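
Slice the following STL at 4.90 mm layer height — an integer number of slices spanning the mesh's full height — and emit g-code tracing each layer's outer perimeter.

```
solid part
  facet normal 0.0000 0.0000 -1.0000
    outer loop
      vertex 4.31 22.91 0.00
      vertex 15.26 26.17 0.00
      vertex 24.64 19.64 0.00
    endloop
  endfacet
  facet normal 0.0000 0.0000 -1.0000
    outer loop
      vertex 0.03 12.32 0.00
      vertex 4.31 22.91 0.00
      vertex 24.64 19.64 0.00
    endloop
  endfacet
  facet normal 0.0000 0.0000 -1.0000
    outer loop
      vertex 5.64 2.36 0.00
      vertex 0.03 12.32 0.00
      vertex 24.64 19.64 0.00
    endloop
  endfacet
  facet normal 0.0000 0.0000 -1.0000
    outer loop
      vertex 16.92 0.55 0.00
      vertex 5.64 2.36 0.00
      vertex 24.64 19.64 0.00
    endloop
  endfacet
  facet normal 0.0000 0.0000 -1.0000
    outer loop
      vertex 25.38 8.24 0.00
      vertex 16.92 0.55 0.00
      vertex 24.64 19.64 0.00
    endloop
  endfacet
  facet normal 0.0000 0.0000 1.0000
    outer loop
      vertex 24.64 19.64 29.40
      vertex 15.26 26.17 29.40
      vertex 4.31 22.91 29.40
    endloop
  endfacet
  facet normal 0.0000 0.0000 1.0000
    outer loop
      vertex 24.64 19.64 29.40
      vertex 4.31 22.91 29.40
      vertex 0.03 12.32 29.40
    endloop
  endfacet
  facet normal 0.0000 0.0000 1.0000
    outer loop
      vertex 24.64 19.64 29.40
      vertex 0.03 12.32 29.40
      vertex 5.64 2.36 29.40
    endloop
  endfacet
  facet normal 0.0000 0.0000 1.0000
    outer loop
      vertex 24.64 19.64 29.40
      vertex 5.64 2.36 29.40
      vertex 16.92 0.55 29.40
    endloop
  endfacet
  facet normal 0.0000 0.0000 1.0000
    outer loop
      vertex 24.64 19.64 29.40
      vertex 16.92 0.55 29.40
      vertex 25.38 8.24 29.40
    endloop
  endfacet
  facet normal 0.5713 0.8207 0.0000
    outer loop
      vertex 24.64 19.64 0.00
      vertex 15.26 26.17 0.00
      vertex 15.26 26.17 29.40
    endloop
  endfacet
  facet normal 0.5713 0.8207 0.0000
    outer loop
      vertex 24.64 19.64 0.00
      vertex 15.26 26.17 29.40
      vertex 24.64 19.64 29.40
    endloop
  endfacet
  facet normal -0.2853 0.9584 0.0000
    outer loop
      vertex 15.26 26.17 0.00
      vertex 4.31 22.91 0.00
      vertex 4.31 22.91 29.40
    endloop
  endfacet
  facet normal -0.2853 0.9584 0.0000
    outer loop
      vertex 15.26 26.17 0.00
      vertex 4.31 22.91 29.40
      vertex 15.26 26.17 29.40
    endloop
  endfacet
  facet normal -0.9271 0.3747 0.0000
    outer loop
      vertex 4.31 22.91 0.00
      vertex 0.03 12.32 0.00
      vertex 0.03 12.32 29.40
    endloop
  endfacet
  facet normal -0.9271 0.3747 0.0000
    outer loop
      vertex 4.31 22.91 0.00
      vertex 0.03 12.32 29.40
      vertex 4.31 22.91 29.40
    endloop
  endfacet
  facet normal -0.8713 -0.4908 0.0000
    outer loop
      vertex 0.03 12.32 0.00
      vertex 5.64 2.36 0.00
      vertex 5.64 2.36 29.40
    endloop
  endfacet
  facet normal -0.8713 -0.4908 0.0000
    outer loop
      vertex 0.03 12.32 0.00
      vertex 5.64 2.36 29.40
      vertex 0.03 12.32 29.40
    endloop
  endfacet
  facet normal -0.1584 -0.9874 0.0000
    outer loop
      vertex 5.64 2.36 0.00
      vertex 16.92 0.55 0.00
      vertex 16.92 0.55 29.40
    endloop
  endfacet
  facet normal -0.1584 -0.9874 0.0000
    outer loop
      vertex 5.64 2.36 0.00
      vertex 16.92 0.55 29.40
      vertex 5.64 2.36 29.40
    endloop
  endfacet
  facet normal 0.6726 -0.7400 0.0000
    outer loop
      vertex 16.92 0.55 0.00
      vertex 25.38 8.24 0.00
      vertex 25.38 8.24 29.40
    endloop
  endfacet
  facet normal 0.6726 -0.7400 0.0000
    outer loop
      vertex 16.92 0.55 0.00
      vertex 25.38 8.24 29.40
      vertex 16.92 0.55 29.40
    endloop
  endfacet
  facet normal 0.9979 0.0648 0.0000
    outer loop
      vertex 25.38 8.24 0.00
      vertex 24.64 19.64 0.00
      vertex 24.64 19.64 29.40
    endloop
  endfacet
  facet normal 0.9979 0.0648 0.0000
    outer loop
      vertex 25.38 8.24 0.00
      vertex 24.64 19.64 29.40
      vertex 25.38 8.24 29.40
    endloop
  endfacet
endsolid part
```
; perimeter-only toolpath
G21 ; units = mm
G90 ; absolute positioning
G28 ; home
; layer 1
G0 Z4.90
G0 X24.64 Y19.64
G1 X15.26 Y26.17
G1 X4.31 Y22.91
G1 X0.03 Y12.32
G1 X5.64 Y2.36
G1 X16.92 Y0.55
G1 X25.38 Y8.24
G1 X24.64 Y19.64
; layer 2
G0 Z9.80
G0 X24.64 Y19.64
G1 X15.26 Y26.17
G1 X4.31 Y22.91
G1 X0.03 Y12.32
G1 X5.64 Y2.36
G1 X16.92 Y0.55
G1 X25.38 Y8.24
G1 X24.64 Y19.64
; layer 3
G0 Z14.70
G0 X24.64 Y19.64
G1 X15.26 Y26.17
G1 X4.31 Y22.91
G1 X0.03 Y12.32
G1 X5.64 Y2.36
G1 X16.92 Y0.55
G1 X25.38 Y8.24
G1 X24.64 Y19.64
; layer 4
G0 Z19.60
G0 X24.64 Y19.64
G1 X15.26 Y26.17
G1 X4.31 Y22.91
G1 X0.03 Y12.32
G1 X5.64 Y2.36
G1 X16.92 Y0.55
G1 X25.38 Y8.24
G1 X24.64 Y19.64
; layer 5
G0 Z24.50
G0 X24.64 Y19.64
G1 X15.26 Y26.17
G1 X4.31 Y22.91
G1 X0.03 Y12.32
G1 X5.64 Y2.36
G1 X16.92 Y0.55
G1 X25.38 Y8.24
G1 X24.64 Y19.64
; layer 6
G0 Z29.40
G0 X24.64 Y19.64
G1 X15.26 Y26.17
G1 X4.31 Y22.91
G1 X0.03 Y12.32
G1 X5.64 Y2.36
G1 X16.92 Y0.55
G1 X25.38 Y8.24
G1 X24.64 Y19.64
M2 ; end

The solid is a regular 7-sided prism (a cylinder approximated with 7 flat sides), circumscribed radius ≈ 13.2 mm, height ≈ 29.4 mm. Slicing at Δz = 4.90 mm — 6 equal slices spanning the solid's height, so layer i sits at z = i·h/6 — gives 6 non-empty perimeters. Each is a 7-segment closed polygon; G0 lifts to the layer z and rapids to the start vertex, then G1 traces the edges.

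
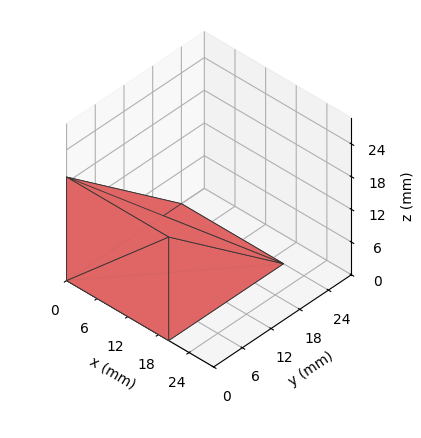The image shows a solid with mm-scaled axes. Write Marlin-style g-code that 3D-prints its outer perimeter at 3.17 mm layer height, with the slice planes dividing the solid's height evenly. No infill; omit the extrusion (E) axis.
Reading the render: the shape is a wedge (ramp): 20 × 24 mm base, rising to 19 mm along the y=0 edge and sloping linearly to z=0 at y=24 (dimensions read to the nearest mm from the axis ticks). For the g-code, the solid's height is divided into equal slices at the stated Δz and each level perimeter traced with G1 moves after a G0 lift.

; perimeter-only toolpath
G21 ; units = mm
G90 ; absolute positioning
G28 ; home
; layer 1
G0 Z3.17
G0 X0.00 Y0.00
G1 X20.00 Y0.00
G1 X20.00 Y20.00
G1 X0.00 Y20.00
G1 X0.00 Y0.00
; layer 2
G0 Z6.33
G0 X0.00 Y0.00
G1 X20.00 Y0.00
G1 X20.00 Y16.00
G1 X0.00 Y16.00
G1 X0.00 Y0.00
; layer 3
G0 Z9.50
G0 X0.00 Y0.00
G1 X20.00 Y0.00
G1 X20.00 Y12.00
G1 X0.00 Y12.00
G1 X0.00 Y0.00
; layer 4
G0 Z12.67
G0 X0.00 Y0.00
G1 X20.00 Y0.00
G1 X20.00 Y8.00
G1 X0.00 Y8.00
G1 X0.00 Y0.00
; layer 5
G0 Z15.83
G0 X0.00 Y0.00
G1 X20.00 Y0.00
G1 X20.00 Y4.00
G1 X0.00 Y4.00
G1 X0.00 Y0.00
M2 ; end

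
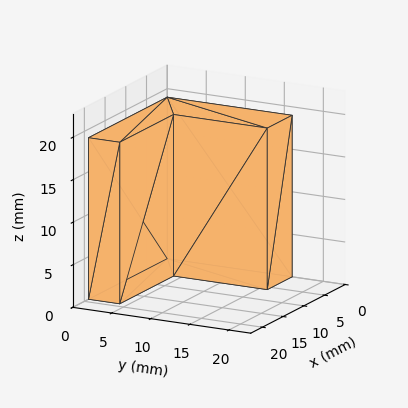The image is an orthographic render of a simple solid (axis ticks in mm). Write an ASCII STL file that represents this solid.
Reading the render: the shape is an L-shaped prism: outer 19 × 16 mm, arm thicknesses ≈ 4 mm (horizontal) and 6 mm (vertical), extruded 19 mm in z (dimensions read to the nearest mm from the axis ticks). For the STL, each face is triangulated and given an outward normal.

solid part
  facet normal 0.0000 0.0000 -1.0000
    outer loop
      vertex 19.0 4.0 0.0
      vertex 19.0 0.0 0.0
      vertex 0.0 0.0 0.0
    endloop
  endfacet
  facet normal 0.0000 0.0000 -1.0000
    outer loop
      vertex 6.0 4.0 0.0
      vertex 19.0 4.0 0.0
      vertex 0.0 0.0 0.0
    endloop
  endfacet
  facet normal 0.0000 0.0000 -1.0000
    outer loop
      vertex 6.0 16.0 0.0
      vertex 6.0 4.0 0.0
      vertex 0.0 0.0 0.0
    endloop
  endfacet
  facet normal 0.0000 0.0000 -1.0000
    outer loop
      vertex 0.0 16.0 0.0
      vertex 6.0 16.0 0.0
      vertex 0.0 0.0 0.0
    endloop
  endfacet
  facet normal 0.0000 0.0000 1.0000
    outer loop
      vertex 0.0 0.0 19.0
      vertex 19.0 0.0 19.0
      vertex 19.0 4.0 19.0
    endloop
  endfacet
  facet normal 0.0000 0.0000 1.0000
    outer loop
      vertex 0.0 0.0 19.0
      vertex 19.0 4.0 19.0
      vertex 6.0 4.0 19.0
    endloop
  endfacet
  facet normal 0.0000 0.0000 1.0000
    outer loop
      vertex 0.0 0.0 19.0
      vertex 6.0 4.0 19.0
      vertex 6.0 16.0 19.0
    endloop
  endfacet
  facet normal 0.0000 0.0000 1.0000
    outer loop
      vertex 0.0 0.0 19.0
      vertex 6.0 16.0 19.0
      vertex 0.0 16.0 19.0
    endloop
  endfacet
  facet normal 0.0000 -1.0000 0.0000
    outer loop
      vertex 0.0 0.0 0.0
      vertex 19.0 0.0 0.0
      vertex 19.0 0.0 19.0
    endloop
  endfacet
  facet normal 0.0000 -1.0000 0.0000
    outer loop
      vertex 0.0 0.0 0.0
      vertex 19.0 0.0 19.0
      vertex 0.0 0.0 19.0
    endloop
  endfacet
  facet normal 1.0000 0.0000 0.0000
    outer loop
      vertex 19.0 0.0 0.0
      vertex 19.0 4.0 0.0
      vertex 19.0 4.0 19.0
    endloop
  endfacet
  facet normal 1.0000 0.0000 0.0000
    outer loop
      vertex 19.0 0.0 0.0
      vertex 19.0 4.0 19.0
      vertex 19.0 0.0 19.0
    endloop
  endfacet
  facet normal 0.0000 1.0000 0.0000
    outer loop
      vertex 19.0 4.0 0.0
      vertex 6.0 4.0 0.0
      vertex 6.0 4.0 19.0
    endloop
  endfacet
  facet normal 0.0000 1.0000 0.0000
    outer loop
      vertex 19.0 4.0 0.0
      vertex 6.0 4.0 19.0
      vertex 19.0 4.0 19.0
    endloop
  endfacet
  facet normal 1.0000 0.0000 0.0000
    outer loop
      vertex 6.0 4.0 0.0
      vertex 6.0 16.0 0.0
      vertex 6.0 16.0 19.0
    endloop
  endfacet
  facet normal 1.0000 0.0000 0.0000
    outer loop
      vertex 6.0 4.0 0.0
      vertex 6.0 16.0 19.0
      vertex 6.0 4.0 19.0
    endloop
  endfacet
  facet normal 0.0000 1.0000 0.0000
    outer loop
      vertex 6.0 16.0 0.0
      vertex 0.0 16.0 0.0
      vertex 0.0 16.0 19.0
    endloop
  endfacet
  facet normal 0.0000 1.0000 0.0000
    outer loop
      vertex 6.0 16.0 0.0
      vertex 0.0 16.0 19.0
      vertex 6.0 16.0 19.0
    endloop
  endfacet
  facet normal -1.0000 0.0000 0.0000
    outer loop
      vertex 0.0 16.0 0.0
      vertex 0.0 0.0 0.0
      vertex 0.0 0.0 19.0
    endloop
  endfacet
  facet normal -1.0000 0.0000 0.0000
    outer loop
      vertex 0.0 16.0 0.0
      vertex 0.0 0.0 19.0
      vertex 0.0 16.0 19.0
    endloop
  endfacet
endsolid part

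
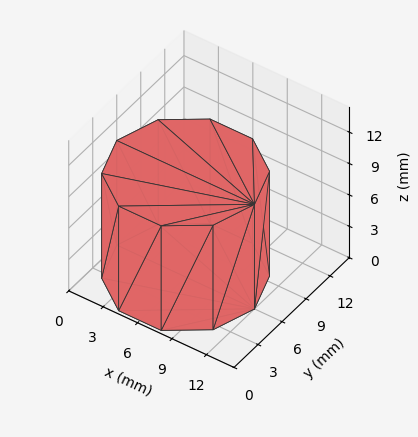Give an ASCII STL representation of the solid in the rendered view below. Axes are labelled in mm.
Reading the render: the shape is a regular 10-sided prism (a cylinder approximated with 10 flat sides), circumscribed radius ≈ 6 mm, height ≈ 10 mm (dimensions read to the nearest mm from the axis ticks). For the STL, each face is triangulated and given an outward normal.

solid part
  facet normal 0.0000 0.0000 -1.0000
    outer loop
      vertex 7.854 11.706 0.000
      vertex 10.854 9.527 0.000
      vertex 12.000 6.000 0.000
    endloop
  endfacet
  facet normal 0.0000 0.0000 -1.0000
    outer loop
      vertex 4.146 11.706 0.000
      vertex 7.854 11.706 0.000
      vertex 12.000 6.000 0.000
    endloop
  endfacet
  facet normal 0.0000 0.0000 -1.0000
    outer loop
      vertex 1.146 9.527 0.000
      vertex 4.146 11.706 0.000
      vertex 12.000 6.000 0.000
    endloop
  endfacet
  facet normal 0.0000 0.0000 -1.0000
    outer loop
      vertex 0.000 6.000 0.000
      vertex 1.146 9.527 0.000
      vertex 12.000 6.000 0.000
    endloop
  endfacet
  facet normal 0.0000 0.0000 -1.0000
    outer loop
      vertex 1.146 2.473 0.000
      vertex 0.000 6.000 0.000
      vertex 12.000 6.000 0.000
    endloop
  endfacet
  facet normal 0.0000 0.0000 -1.0000
    outer loop
      vertex 4.146 0.294 0.000
      vertex 1.146 2.473 0.000
      vertex 12.000 6.000 0.000
    endloop
  endfacet
  facet normal 0.0000 0.0000 -1.0000
    outer loop
      vertex 7.854 0.294 0.000
      vertex 4.146 0.294 0.000
      vertex 12.000 6.000 0.000
    endloop
  endfacet
  facet normal 0.0000 0.0000 -1.0000
    outer loop
      vertex 10.854 2.473 0.000
      vertex 7.854 0.294 0.000
      vertex 12.000 6.000 0.000
    endloop
  endfacet
  facet normal 0.0000 0.0000 1.0000
    outer loop
      vertex 12.000 6.000 10.000
      vertex 10.854 9.527 10.000
      vertex 7.854 11.706 10.000
    endloop
  endfacet
  facet normal 0.0000 0.0000 1.0000
    outer loop
      vertex 12.000 6.000 10.000
      vertex 7.854 11.706 10.000
      vertex 4.146 11.706 10.000
    endloop
  endfacet
  facet normal 0.0000 0.0000 1.0000
    outer loop
      vertex 12.000 6.000 10.000
      vertex 4.146 11.706 10.000
      vertex 1.146 9.527 10.000
    endloop
  endfacet
  facet normal 0.0000 0.0000 1.0000
    outer loop
      vertex 12.000 6.000 10.000
      vertex 1.146 9.527 10.000
      vertex 0.000 6.000 10.000
    endloop
  endfacet
  facet normal 0.0000 0.0000 1.0000
    outer loop
      vertex 12.000 6.000 10.000
      vertex 0.000 6.000 10.000
      vertex 1.146 2.473 10.000
    endloop
  endfacet
  facet normal 0.0000 0.0000 1.0000
    outer loop
      vertex 12.000 6.000 10.000
      vertex 1.146 2.473 10.000
      vertex 4.146 0.294 10.000
    endloop
  endfacet
  facet normal 0.0000 0.0000 1.0000
    outer loop
      vertex 12.000 6.000 10.000
      vertex 4.146 0.294 10.000
      vertex 7.854 0.294 10.000
    endloop
  endfacet
  facet normal 0.0000 0.0000 1.0000
    outer loop
      vertex 12.000 6.000 10.000
      vertex 7.854 0.294 10.000
      vertex 10.854 2.473 10.000
    endloop
  endfacet
  facet normal 0.9511 0.3090 0.0000
    outer loop
      vertex 12.000 6.000 0.000
      vertex 10.854 9.527 0.000
      vertex 10.854 9.527 10.000
    endloop
  endfacet
  facet normal 0.9511 0.3090 0.0000
    outer loop
      vertex 12.000 6.000 0.000
      vertex 10.854 9.527 10.000
      vertex 12.000 6.000 10.000
    endloop
  endfacet
  facet normal 0.5877 0.8091 0.0000
    outer loop
      vertex 10.854 9.527 0.000
      vertex 7.854 11.706 0.000
      vertex 7.854 11.706 10.000
    endloop
  endfacet
  facet normal 0.5877 0.8091 0.0000
    outer loop
      vertex 10.854 9.527 0.000
      vertex 7.854 11.706 10.000
      vertex 10.854 9.527 10.000
    endloop
  endfacet
  facet normal 0.0000 1.0000 0.0000
    outer loop
      vertex 7.854 11.706 0.000
      vertex 4.146 11.706 0.000
      vertex 4.146 11.706 10.000
    endloop
  endfacet
  facet normal 0.0000 1.0000 0.0000
    outer loop
      vertex 7.854 11.706 0.000
      vertex 4.146 11.706 10.000
      vertex 7.854 11.706 10.000
    endloop
  endfacet
  facet normal -0.5877 0.8091 0.0000
    outer loop
      vertex 4.146 11.706 0.000
      vertex 1.146 9.527 0.000
      vertex 1.146 9.527 10.000
    endloop
  endfacet
  facet normal -0.5877 0.8091 0.0000
    outer loop
      vertex 4.146 11.706 0.000
      vertex 1.146 9.527 10.000
      vertex 4.146 11.706 10.000
    endloop
  endfacet
  facet normal -0.9511 0.3090 0.0000
    outer loop
      vertex 1.146 9.527 0.000
      vertex 0.000 6.000 0.000
      vertex 0.000 6.000 10.000
    endloop
  endfacet
  facet normal -0.9511 0.3090 0.0000
    outer loop
      vertex 1.146 9.527 0.000
      vertex 0.000 6.000 10.000
      vertex 1.146 9.527 10.000
    endloop
  endfacet
  facet normal -0.9511 -0.3090 0.0000
    outer loop
      vertex 0.000 6.000 0.000
      vertex 1.146 2.473 0.000
      vertex 1.146 2.473 10.000
    endloop
  endfacet
  facet normal -0.9511 -0.3090 0.0000
    outer loop
      vertex 0.000 6.000 0.000
      vertex 1.146 2.473 10.000
      vertex 0.000 6.000 10.000
    endloop
  endfacet
  facet normal -0.5877 -0.8091 0.0000
    outer loop
      vertex 1.146 2.473 0.000
      vertex 4.146 0.294 0.000
      vertex 4.146 0.294 10.000
    endloop
  endfacet
  facet normal -0.5877 -0.8091 0.0000
    outer loop
      vertex 1.146 2.473 0.000
      vertex 4.146 0.294 10.000
      vertex 1.146 2.473 10.000
    endloop
  endfacet
  facet normal 0.0000 -1.0000 0.0000
    outer loop
      vertex 4.146 0.294 0.000
      vertex 7.854 0.294 0.000
      vertex 7.854 0.294 10.000
    endloop
  endfacet
  facet normal 0.0000 -1.0000 0.0000
    outer loop
      vertex 4.146 0.294 0.000
      vertex 7.854 0.294 10.000
      vertex 4.146 0.294 10.000
    endloop
  endfacet
  facet normal 0.5877 -0.8091 0.0000
    outer loop
      vertex 7.854 0.294 0.000
      vertex 10.854 2.473 0.000
      vertex 10.854 2.473 10.000
    endloop
  endfacet
  facet normal 0.5877 -0.8091 0.0000
    outer loop
      vertex 7.854 0.294 0.000
      vertex 10.854 2.473 10.000
      vertex 7.854 0.294 10.000
    endloop
  endfacet
  facet normal 0.9511 -0.3090 0.0000
    outer loop
      vertex 10.854 2.473 0.000
      vertex 12.000 6.000 0.000
      vertex 12.000 6.000 10.000
    endloop
  endfacet
  facet normal 0.9511 -0.3090 0.0000
    outer loop
      vertex 10.854 2.473 0.000
      vertex 12.000 6.000 10.000
      vertex 10.854 2.473 10.000
    endloop
  endfacet
endsolid part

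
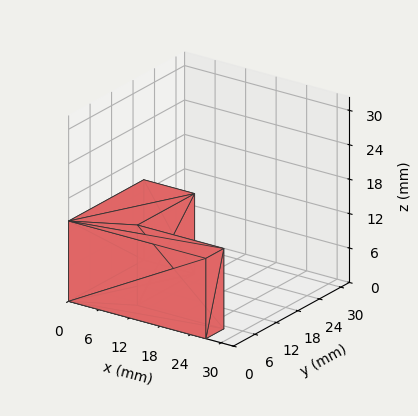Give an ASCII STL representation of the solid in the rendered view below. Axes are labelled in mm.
Reading the render: the shape is an L-shaped prism: outer 27 × 21 mm, arm thicknesses ≈ 5 mm (horizontal) and 10 mm (vertical), extruded 14 mm in z (dimensions read to the nearest mm from the axis ticks). For the STL, each face is triangulated and given an outward normal.

solid part
  facet normal 0.0000 0.0000 -1.0000
    outer loop
      vertex 27.00 5.00 0.00
      vertex 27.00 0.00 0.00
      vertex 0.00 0.00 0.00
    endloop
  endfacet
  facet normal 0.0000 0.0000 -1.0000
    outer loop
      vertex 10.00 5.00 0.00
      vertex 27.00 5.00 0.00
      vertex 0.00 0.00 0.00
    endloop
  endfacet
  facet normal 0.0000 0.0000 -1.0000
    outer loop
      vertex 10.00 21.00 0.00
      vertex 10.00 5.00 0.00
      vertex 0.00 0.00 0.00
    endloop
  endfacet
  facet normal 0.0000 0.0000 -1.0000
    outer loop
      vertex 0.00 21.00 0.00
      vertex 10.00 21.00 0.00
      vertex 0.00 0.00 0.00
    endloop
  endfacet
  facet normal 0.0000 0.0000 1.0000
    outer loop
      vertex 0.00 0.00 14.00
      vertex 27.00 0.00 14.00
      vertex 27.00 5.00 14.00
    endloop
  endfacet
  facet normal 0.0000 0.0000 1.0000
    outer loop
      vertex 0.00 0.00 14.00
      vertex 27.00 5.00 14.00
      vertex 10.00 5.00 14.00
    endloop
  endfacet
  facet normal 0.0000 0.0000 1.0000
    outer loop
      vertex 0.00 0.00 14.00
      vertex 10.00 5.00 14.00
      vertex 10.00 21.00 14.00
    endloop
  endfacet
  facet normal 0.0000 0.0000 1.0000
    outer loop
      vertex 0.00 0.00 14.00
      vertex 10.00 21.00 14.00
      vertex 0.00 21.00 14.00
    endloop
  endfacet
  facet normal 0.0000 -1.0000 0.0000
    outer loop
      vertex 0.00 0.00 0.00
      vertex 27.00 0.00 0.00
      vertex 27.00 0.00 14.00
    endloop
  endfacet
  facet normal 0.0000 -1.0000 0.0000
    outer loop
      vertex 0.00 0.00 0.00
      vertex 27.00 0.00 14.00
      vertex 0.00 0.00 14.00
    endloop
  endfacet
  facet normal 1.0000 0.0000 0.0000
    outer loop
      vertex 27.00 0.00 0.00
      vertex 27.00 5.00 0.00
      vertex 27.00 5.00 14.00
    endloop
  endfacet
  facet normal 1.0000 0.0000 0.0000
    outer loop
      vertex 27.00 0.00 0.00
      vertex 27.00 5.00 14.00
      vertex 27.00 0.00 14.00
    endloop
  endfacet
  facet normal 0.0000 1.0000 0.0000
    outer loop
      vertex 27.00 5.00 0.00
      vertex 10.00 5.00 0.00
      vertex 10.00 5.00 14.00
    endloop
  endfacet
  facet normal 0.0000 1.0000 0.0000
    outer loop
      vertex 27.00 5.00 0.00
      vertex 10.00 5.00 14.00
      vertex 27.00 5.00 14.00
    endloop
  endfacet
  facet normal 1.0000 0.0000 0.0000
    outer loop
      vertex 10.00 5.00 0.00
      vertex 10.00 21.00 0.00
      vertex 10.00 21.00 14.00
    endloop
  endfacet
  facet normal 1.0000 0.0000 0.0000
    outer loop
      vertex 10.00 5.00 0.00
      vertex 10.00 21.00 14.00
      vertex 10.00 5.00 14.00
    endloop
  endfacet
  facet normal 0.0000 1.0000 0.0000
    outer loop
      vertex 10.00 21.00 0.00
      vertex 0.00 21.00 0.00
      vertex 0.00 21.00 14.00
    endloop
  endfacet
  facet normal 0.0000 1.0000 0.0000
    outer loop
      vertex 10.00 21.00 0.00
      vertex 0.00 21.00 14.00
      vertex 10.00 21.00 14.00
    endloop
  endfacet
  facet normal -1.0000 0.0000 0.0000
    outer loop
      vertex 0.00 21.00 0.00
      vertex 0.00 0.00 0.00
      vertex 0.00 0.00 14.00
    endloop
  endfacet
  facet normal -1.0000 0.0000 0.0000
    outer loop
      vertex 0.00 21.00 0.00
      vertex 0.00 0.00 14.00
      vertex 0.00 21.00 14.00
    endloop
  endfacet
endsolid part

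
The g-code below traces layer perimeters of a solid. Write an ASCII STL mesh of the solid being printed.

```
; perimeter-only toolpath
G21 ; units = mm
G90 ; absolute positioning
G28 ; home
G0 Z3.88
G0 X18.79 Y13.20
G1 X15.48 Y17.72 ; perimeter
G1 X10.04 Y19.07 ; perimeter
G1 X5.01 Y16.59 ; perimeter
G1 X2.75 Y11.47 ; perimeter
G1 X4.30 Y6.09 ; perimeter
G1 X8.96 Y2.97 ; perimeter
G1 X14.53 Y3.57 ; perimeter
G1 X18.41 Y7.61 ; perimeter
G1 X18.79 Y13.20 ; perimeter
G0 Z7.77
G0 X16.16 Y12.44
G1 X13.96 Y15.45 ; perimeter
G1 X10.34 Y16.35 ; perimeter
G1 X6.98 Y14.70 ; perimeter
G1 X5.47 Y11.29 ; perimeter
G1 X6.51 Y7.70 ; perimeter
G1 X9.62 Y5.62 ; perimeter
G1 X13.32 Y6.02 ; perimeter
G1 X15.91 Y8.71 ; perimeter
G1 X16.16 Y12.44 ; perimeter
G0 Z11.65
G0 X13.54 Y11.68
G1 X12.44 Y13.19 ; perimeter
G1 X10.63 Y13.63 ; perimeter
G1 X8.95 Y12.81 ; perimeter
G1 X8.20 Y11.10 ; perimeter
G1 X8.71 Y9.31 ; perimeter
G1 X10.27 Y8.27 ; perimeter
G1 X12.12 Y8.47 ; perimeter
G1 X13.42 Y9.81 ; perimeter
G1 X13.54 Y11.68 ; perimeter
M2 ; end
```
solid part
  facet normal 0.0000 0.0000 -1.0000
    outer loop
      vertex 9.75 21.78 0.00
      vertex 17.00 19.99 0.00
      vertex 21.41 13.96 0.00
    endloop
  endfacet
  facet normal 0.0000 0.0000 -1.0000
    outer loop
      vertex 3.04 18.48 0.00
      vertex 9.75 21.78 0.00
      vertex 21.41 13.96 0.00
    endloop
  endfacet
  facet normal 0.0000 0.0000 -1.0000
    outer loop
      vertex 0.02 11.65 0.00
      vertex 3.04 18.48 0.00
      vertex 21.41 13.96 0.00
    endloop
  endfacet
  facet normal 0.0000 0.0000 -1.0000
    outer loop
      vertex 2.10 4.48 0.00
      vertex 0.02 11.65 0.00
      vertex 21.41 13.96 0.00
    endloop
  endfacet
  facet normal 0.0000 0.0000 -1.0000
    outer loop
      vertex 8.31 0.32 0.00
      vertex 2.10 4.48 0.00
      vertex 21.41 13.96 0.00
    endloop
  endfacet
  facet normal 0.0000 0.0000 -1.0000
    outer loop
      vertex 15.73 1.12 0.00
      vertex 8.31 0.32 0.00
      vertex 21.41 13.96 0.00
    endloop
  endfacet
  facet normal 0.0000 0.0000 -1.0000
    outer loop
      vertex 20.91 6.50 0.00
      vertex 15.73 1.12 0.00
      vertex 21.41 13.96 0.00
    endloop
  endfacet
  facet normal 0.6736 0.4926 0.5510
    outer loop
      vertex 21.41 13.96 0.00
      vertex 17.00 19.99 0.00
      vertex 10.92 10.92 15.54
    endloop
  endfacet
  facet normal 0.2000 0.8101 0.5511
    outer loop
      vertex 17.00 19.99 0.00
      vertex 9.75 21.78 0.00
      vertex 10.92 10.92 15.54
    endloop
  endfacet
  facet normal -0.3683 0.7488 0.5510
    outer loop
      vertex 9.75 21.78 0.00
      vertex 3.04 18.48 0.00
      vertex 10.92 10.92 15.54
    endloop
  endfacet
  facet normal -0.7631 0.3374 0.5511
    outer loop
      vertex 3.04 18.48 0.00
      vertex 0.02 11.65 0.00
      vertex 10.92 10.92 15.54
    endloop
  endfacet
  facet normal -0.8014 -0.2325 0.5512
    outer loop
      vertex 0.02 11.65 0.00
      vertex 2.10 4.48 0.00
      vertex 10.92 10.92 15.54
    endloop
  endfacet
  facet normal -0.4645 -0.6933 0.5509
    outer loop
      vertex 2.10 4.48 0.00
      vertex 8.31 0.32 0.00
      vertex 10.92 10.92 15.54
    endloop
  endfacet
  facet normal 0.0895 -0.8297 0.5509
    outer loop
      vertex 8.31 0.32 0.00
      vertex 15.73 1.12 0.00
      vertex 10.92 10.92 15.54
    endloop
  endfacet
  facet normal 0.6011 -0.5788 0.5511
    outer loop
      vertex 15.73 1.12 0.00
      vertex 20.91 6.50 0.00
      vertex 10.92 10.92 15.54
    endloop
  endfacet
  facet normal 0.8326 -0.0558 0.5511
    outer loop
      vertex 20.91 6.50 0.00
      vertex 21.41 13.96 0.00
      vertex 10.92 10.92 15.54
    endloop
  endfacet
endsolid part

The G0 Z moves step by Δz≈3.88 mm. The G1 loops shrink linearly with z, so the solid tapers from its base footprint up to z≈15.5. Closing with a flat bottom cap and the tapered top and triangulating gives 16 facets — a regular 9-sided pyramid, base circumscribed radius ≈ 10.9 mm, apex at z ≈ 15.5 mm.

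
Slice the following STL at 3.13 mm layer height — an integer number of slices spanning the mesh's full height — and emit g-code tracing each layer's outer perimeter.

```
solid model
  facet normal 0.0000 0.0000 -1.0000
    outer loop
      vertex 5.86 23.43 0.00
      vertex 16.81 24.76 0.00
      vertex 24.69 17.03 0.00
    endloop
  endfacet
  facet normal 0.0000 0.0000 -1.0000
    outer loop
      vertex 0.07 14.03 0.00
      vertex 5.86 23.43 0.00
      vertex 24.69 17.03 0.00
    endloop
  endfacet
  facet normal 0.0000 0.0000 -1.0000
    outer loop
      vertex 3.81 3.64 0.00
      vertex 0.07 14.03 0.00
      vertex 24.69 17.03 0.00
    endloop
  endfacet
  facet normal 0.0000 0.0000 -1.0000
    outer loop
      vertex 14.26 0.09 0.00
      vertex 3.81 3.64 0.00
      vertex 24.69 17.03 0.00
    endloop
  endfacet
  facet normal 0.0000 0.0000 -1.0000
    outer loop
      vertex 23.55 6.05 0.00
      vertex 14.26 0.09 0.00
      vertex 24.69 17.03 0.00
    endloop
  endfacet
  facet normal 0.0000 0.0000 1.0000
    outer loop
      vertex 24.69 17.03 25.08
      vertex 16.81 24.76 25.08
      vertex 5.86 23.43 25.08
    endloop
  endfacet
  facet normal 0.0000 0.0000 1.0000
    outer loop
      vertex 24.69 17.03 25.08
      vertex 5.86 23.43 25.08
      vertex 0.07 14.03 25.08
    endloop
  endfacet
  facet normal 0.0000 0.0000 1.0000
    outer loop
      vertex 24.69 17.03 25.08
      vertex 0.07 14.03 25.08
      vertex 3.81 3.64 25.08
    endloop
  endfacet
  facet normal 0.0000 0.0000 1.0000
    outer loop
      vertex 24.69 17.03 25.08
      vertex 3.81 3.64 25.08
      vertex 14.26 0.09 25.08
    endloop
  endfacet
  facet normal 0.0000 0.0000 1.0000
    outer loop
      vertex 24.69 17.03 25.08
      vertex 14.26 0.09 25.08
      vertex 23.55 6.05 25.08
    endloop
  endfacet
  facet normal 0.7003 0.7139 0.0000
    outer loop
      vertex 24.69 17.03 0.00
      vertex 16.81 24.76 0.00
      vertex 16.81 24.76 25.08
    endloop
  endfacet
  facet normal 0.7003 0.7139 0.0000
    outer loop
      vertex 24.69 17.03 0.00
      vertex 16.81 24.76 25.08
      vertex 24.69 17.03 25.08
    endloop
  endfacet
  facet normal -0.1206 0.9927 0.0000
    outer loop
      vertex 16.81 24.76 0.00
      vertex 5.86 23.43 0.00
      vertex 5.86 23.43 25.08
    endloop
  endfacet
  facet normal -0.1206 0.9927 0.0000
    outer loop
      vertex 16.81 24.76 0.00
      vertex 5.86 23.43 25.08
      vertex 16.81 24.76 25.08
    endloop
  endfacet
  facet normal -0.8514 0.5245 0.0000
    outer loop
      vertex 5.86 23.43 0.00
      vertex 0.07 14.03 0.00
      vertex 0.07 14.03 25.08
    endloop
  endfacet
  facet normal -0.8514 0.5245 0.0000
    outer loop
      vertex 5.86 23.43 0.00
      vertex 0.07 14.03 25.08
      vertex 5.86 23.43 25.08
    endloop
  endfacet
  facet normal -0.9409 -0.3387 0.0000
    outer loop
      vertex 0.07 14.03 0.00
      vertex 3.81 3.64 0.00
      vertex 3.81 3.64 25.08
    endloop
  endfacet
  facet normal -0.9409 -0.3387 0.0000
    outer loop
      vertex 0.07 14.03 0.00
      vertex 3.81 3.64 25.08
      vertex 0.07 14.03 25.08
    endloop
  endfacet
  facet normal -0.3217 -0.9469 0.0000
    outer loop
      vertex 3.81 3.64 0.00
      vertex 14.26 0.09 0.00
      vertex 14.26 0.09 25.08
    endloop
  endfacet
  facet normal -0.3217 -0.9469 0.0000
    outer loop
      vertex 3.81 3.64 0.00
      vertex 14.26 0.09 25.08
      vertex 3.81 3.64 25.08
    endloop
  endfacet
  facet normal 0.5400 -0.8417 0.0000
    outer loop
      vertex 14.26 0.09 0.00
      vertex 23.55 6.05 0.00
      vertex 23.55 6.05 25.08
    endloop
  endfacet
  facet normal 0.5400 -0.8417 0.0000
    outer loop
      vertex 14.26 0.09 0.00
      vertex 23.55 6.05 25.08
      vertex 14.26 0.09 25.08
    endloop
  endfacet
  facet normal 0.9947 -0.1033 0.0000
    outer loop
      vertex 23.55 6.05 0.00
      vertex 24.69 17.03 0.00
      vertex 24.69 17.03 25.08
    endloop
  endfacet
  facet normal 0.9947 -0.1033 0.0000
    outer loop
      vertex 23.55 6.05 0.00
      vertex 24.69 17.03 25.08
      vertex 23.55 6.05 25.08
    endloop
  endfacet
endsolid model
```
; perimeter-only toolpath
G21 ; units = mm
G90 ; absolute positioning
G28 ; home
; layer 1
G0 Z3.13
G0 X24.69 Y17.03
G1 X16.81 Y24.76
G1 X5.86 Y23.43
G1 X0.07 Y14.03
G1 X3.81 Y3.64
G1 X14.26 Y0.09
G1 X23.55 Y6.05
G1 X24.69 Y17.03
; layer 2
G0 Z6.27
G0 X24.69 Y17.03
G1 X16.81 Y24.76
G1 X5.86 Y23.43
G1 X0.07 Y14.03
G1 X3.81 Y3.64
G1 X14.26 Y0.09
G1 X23.55 Y6.05
G1 X24.69 Y17.03
; layer 3
G0 Z9.40
G0 X24.69 Y17.03
G1 X16.81 Y24.76
G1 X5.86 Y23.43
G1 X0.07 Y14.03
G1 X3.81 Y3.64
G1 X14.26 Y0.09
G1 X23.55 Y6.05
G1 X24.69 Y17.03
; layer 4
G0 Z12.54
G0 X24.69 Y17.03
G1 X16.81 Y24.76
G1 X5.86 Y23.43
G1 X0.07 Y14.03
G1 X3.81 Y3.64
G1 X14.26 Y0.09
G1 X23.55 Y6.05
G1 X24.69 Y17.03
; layer 5
G0 Z15.67
G0 X24.69 Y17.03
G1 X16.81 Y24.76
G1 X5.86 Y23.43
G1 X0.07 Y14.03
G1 X3.81 Y3.64
G1 X14.26 Y0.09
G1 X23.55 Y6.05
G1 X24.69 Y17.03
; layer 6
G0 Z18.81
G0 X24.69 Y17.03
G1 X16.81 Y24.76
G1 X5.86 Y23.43
G1 X0.07 Y14.03
G1 X3.81 Y3.64
G1 X14.26 Y0.09
G1 X23.55 Y6.05
G1 X24.69 Y17.03
; layer 7
G0 Z21.95
G0 X24.69 Y17.03
G1 X16.81 Y24.76
G1 X5.86 Y23.43
G1 X0.07 Y14.03
G1 X3.81 Y3.64
G1 X14.26 Y0.09
G1 X23.55 Y6.05
G1 X24.69 Y17.03
; layer 8
G0 Z25.08
G0 X24.69 Y17.03
G1 X16.81 Y24.76
G1 X5.86 Y23.43
G1 X0.07 Y14.03
G1 X3.81 Y3.64
G1 X14.26 Y0.09
G1 X23.55 Y6.05
G1 X24.69 Y17.03
M2 ; end

The solid is a regular 7-sided prism (a cylinder approximated with 7 flat sides), circumscribed radius ≈ 12.7 mm, height ≈ 25.1 mm. Slicing at Δz = 3.13 mm — 8 equal slices spanning the solid's height, so layer i sits at z = i·h/8 — gives 8 non-empty perimeters. Each is a 7-segment closed polygon; G0 lifts to the layer z and rapids to the start vertex, then G1 traces the edges.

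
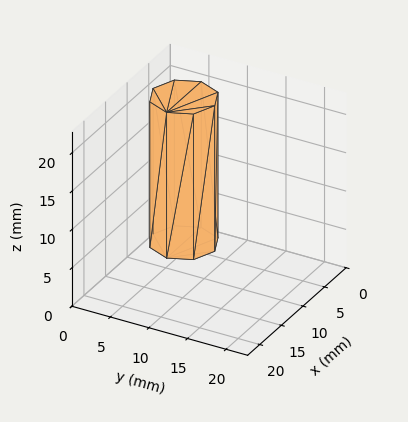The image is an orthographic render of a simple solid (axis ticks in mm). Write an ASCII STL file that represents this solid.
Reading the render: the shape is a regular 8-sided prism (a cylinder approximated with 8 flat sides), circumscribed radius ≈ 4 mm, height ≈ 19 mm (dimensions read to the nearest mm from the axis ticks). For the STL, each face is triangulated and given an outward normal.

solid part
  facet normal 0.0000 0.0000 -1.0000
    outer loop
      vertex 4.000 8.000 0.000
      vertex 6.828 6.828 0.000
      vertex 8.000 4.000 0.000
    endloop
  endfacet
  facet normal 0.0000 0.0000 -1.0000
    outer loop
      vertex 1.172 6.828 0.000
      vertex 4.000 8.000 0.000
      vertex 8.000 4.000 0.000
    endloop
  endfacet
  facet normal 0.0000 0.0000 -1.0000
    outer loop
      vertex 0.000 4.000 0.000
      vertex 1.172 6.828 0.000
      vertex 8.000 4.000 0.000
    endloop
  endfacet
  facet normal 0.0000 0.0000 -1.0000
    outer loop
      vertex 1.172 1.172 0.000
      vertex 0.000 4.000 0.000
      vertex 8.000 4.000 0.000
    endloop
  endfacet
  facet normal 0.0000 0.0000 -1.0000
    outer loop
      vertex 4.000 0.000 0.000
      vertex 1.172 1.172 0.000
      vertex 8.000 4.000 0.000
    endloop
  endfacet
  facet normal 0.0000 0.0000 -1.0000
    outer loop
      vertex 6.828 1.172 0.000
      vertex 4.000 0.000 0.000
      vertex 8.000 4.000 0.000
    endloop
  endfacet
  facet normal 0.0000 0.0000 1.0000
    outer loop
      vertex 8.000 4.000 19.000
      vertex 6.828 6.828 19.000
      vertex 4.000 8.000 19.000
    endloop
  endfacet
  facet normal 0.0000 0.0000 1.0000
    outer loop
      vertex 8.000 4.000 19.000
      vertex 4.000 8.000 19.000
      vertex 1.172 6.828 19.000
    endloop
  endfacet
  facet normal 0.0000 0.0000 1.0000
    outer loop
      vertex 8.000 4.000 19.000
      vertex 1.172 6.828 19.000
      vertex 0.000 4.000 19.000
    endloop
  endfacet
  facet normal 0.0000 0.0000 1.0000
    outer loop
      vertex 8.000 4.000 19.000
      vertex 0.000 4.000 19.000
      vertex 1.172 1.172 19.000
    endloop
  endfacet
  facet normal 0.0000 0.0000 1.0000
    outer loop
      vertex 8.000 4.000 19.000
      vertex 1.172 1.172 19.000
      vertex 4.000 0.000 19.000
    endloop
  endfacet
  facet normal 0.0000 0.0000 1.0000
    outer loop
      vertex 8.000 4.000 19.000
      vertex 4.000 0.000 19.000
      vertex 6.828 1.172 19.000
    endloop
  endfacet
  facet normal 0.9238 0.3829 0.0000
    outer loop
      vertex 8.000 4.000 0.000
      vertex 6.828 6.828 0.000
      vertex 6.828 6.828 19.000
    endloop
  endfacet
  facet normal 0.9238 0.3829 0.0000
    outer loop
      vertex 8.000 4.000 0.000
      vertex 6.828 6.828 19.000
      vertex 8.000 4.000 19.000
    endloop
  endfacet
  facet normal 0.3829 0.9238 0.0000
    outer loop
      vertex 6.828 6.828 0.000
      vertex 4.000 8.000 0.000
      vertex 4.000 8.000 19.000
    endloop
  endfacet
  facet normal 0.3829 0.9238 0.0000
    outer loop
      vertex 6.828 6.828 0.000
      vertex 4.000 8.000 19.000
      vertex 6.828 6.828 19.000
    endloop
  endfacet
  facet normal -0.3829 0.9238 0.0000
    outer loop
      vertex 4.000 8.000 0.000
      vertex 1.172 6.828 0.000
      vertex 1.172 6.828 19.000
    endloop
  endfacet
  facet normal -0.3829 0.9238 0.0000
    outer loop
      vertex 4.000 8.000 0.000
      vertex 1.172 6.828 19.000
      vertex 4.000 8.000 19.000
    endloop
  endfacet
  facet normal -0.9238 0.3829 0.0000
    outer loop
      vertex 1.172 6.828 0.000
      vertex 0.000 4.000 0.000
      vertex 0.000 4.000 19.000
    endloop
  endfacet
  facet normal -0.9238 0.3829 0.0000
    outer loop
      vertex 1.172 6.828 0.000
      vertex 0.000 4.000 19.000
      vertex 1.172 6.828 19.000
    endloop
  endfacet
  facet normal -0.9238 -0.3829 0.0000
    outer loop
      vertex 0.000 4.000 0.000
      vertex 1.172 1.172 0.000
      vertex 1.172 1.172 19.000
    endloop
  endfacet
  facet normal -0.9238 -0.3829 0.0000
    outer loop
      vertex 0.000 4.000 0.000
      vertex 1.172 1.172 19.000
      vertex 0.000 4.000 19.000
    endloop
  endfacet
  facet normal -0.3829 -0.9238 0.0000
    outer loop
      vertex 1.172 1.172 0.000
      vertex 4.000 0.000 0.000
      vertex 4.000 0.000 19.000
    endloop
  endfacet
  facet normal -0.3829 -0.9238 0.0000
    outer loop
      vertex 1.172 1.172 0.000
      vertex 4.000 0.000 19.000
      vertex 1.172 1.172 19.000
    endloop
  endfacet
  facet normal 0.3829 -0.9238 0.0000
    outer loop
      vertex 4.000 0.000 0.000
      vertex 6.828 1.172 0.000
      vertex 6.828 1.172 19.000
    endloop
  endfacet
  facet normal 0.3829 -0.9238 0.0000
    outer loop
      vertex 4.000 0.000 0.000
      vertex 6.828 1.172 19.000
      vertex 4.000 0.000 19.000
    endloop
  endfacet
  facet normal 0.9238 -0.3829 0.0000
    outer loop
      vertex 6.828 1.172 0.000
      vertex 8.000 4.000 0.000
      vertex 8.000 4.000 19.000
    endloop
  endfacet
  facet normal 0.9238 -0.3829 0.0000
    outer loop
      vertex 6.828 1.172 0.000
      vertex 8.000 4.000 19.000
      vertex 6.828 1.172 19.000
    endloop
  endfacet
endsolid part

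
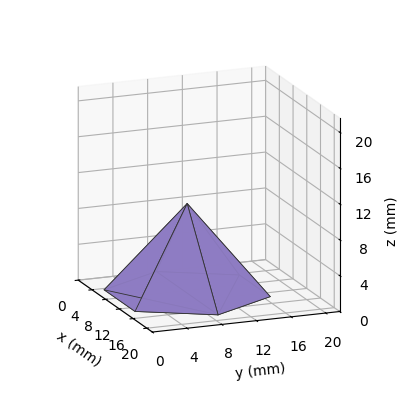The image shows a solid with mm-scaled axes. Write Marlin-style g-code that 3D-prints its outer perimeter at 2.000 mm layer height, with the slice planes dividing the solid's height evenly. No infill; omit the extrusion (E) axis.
Reading the render: the shape is a regular 6-sided pyramid, base circumscribed radius ≈ 9 mm, apex at z ≈ 10 mm (dimensions read to the nearest mm from the axis ticks). For the g-code, the solid's height is divided into equal slices at the stated Δz and each level perimeter traced with G1 moves after a G0 lift.

; perimeter-only toolpath
G21 ; units = mm
G90 ; absolute positioning
G28 ; home
; layer 1
G0 Z2.000
G0 X16.200 Y9.000
G1 X12.600 Y15.235
G1 X5.400 Y15.235
G1 X1.800 Y9.000
G1 X5.400 Y2.765
G1 X12.600 Y2.765
G1 X16.200 Y9.000
; layer 2
G0 Z4.000
G0 X14.400 Y9.000
G1 X11.700 Y13.676
G1 X6.300 Y13.676
G1 X3.600 Y9.000
G1 X6.300 Y4.324
G1 X11.700 Y4.324
G1 X14.400 Y9.000
; layer 3
G0 Z6.000
G0 X12.600 Y9.000
G1 X10.800 Y12.118
G1 X7.200 Y12.118
G1 X5.400 Y9.000
G1 X7.200 Y5.882
G1 X10.800 Y5.882
G1 X12.600 Y9.000
; layer 4
G0 Z8.000
G0 X10.800 Y9.000
G1 X9.900 Y10.559
G1 X8.100 Y10.559
G1 X7.200 Y9.000
G1 X8.100 Y7.441
G1 X9.900 Y7.441
G1 X10.800 Y9.000
M2 ; end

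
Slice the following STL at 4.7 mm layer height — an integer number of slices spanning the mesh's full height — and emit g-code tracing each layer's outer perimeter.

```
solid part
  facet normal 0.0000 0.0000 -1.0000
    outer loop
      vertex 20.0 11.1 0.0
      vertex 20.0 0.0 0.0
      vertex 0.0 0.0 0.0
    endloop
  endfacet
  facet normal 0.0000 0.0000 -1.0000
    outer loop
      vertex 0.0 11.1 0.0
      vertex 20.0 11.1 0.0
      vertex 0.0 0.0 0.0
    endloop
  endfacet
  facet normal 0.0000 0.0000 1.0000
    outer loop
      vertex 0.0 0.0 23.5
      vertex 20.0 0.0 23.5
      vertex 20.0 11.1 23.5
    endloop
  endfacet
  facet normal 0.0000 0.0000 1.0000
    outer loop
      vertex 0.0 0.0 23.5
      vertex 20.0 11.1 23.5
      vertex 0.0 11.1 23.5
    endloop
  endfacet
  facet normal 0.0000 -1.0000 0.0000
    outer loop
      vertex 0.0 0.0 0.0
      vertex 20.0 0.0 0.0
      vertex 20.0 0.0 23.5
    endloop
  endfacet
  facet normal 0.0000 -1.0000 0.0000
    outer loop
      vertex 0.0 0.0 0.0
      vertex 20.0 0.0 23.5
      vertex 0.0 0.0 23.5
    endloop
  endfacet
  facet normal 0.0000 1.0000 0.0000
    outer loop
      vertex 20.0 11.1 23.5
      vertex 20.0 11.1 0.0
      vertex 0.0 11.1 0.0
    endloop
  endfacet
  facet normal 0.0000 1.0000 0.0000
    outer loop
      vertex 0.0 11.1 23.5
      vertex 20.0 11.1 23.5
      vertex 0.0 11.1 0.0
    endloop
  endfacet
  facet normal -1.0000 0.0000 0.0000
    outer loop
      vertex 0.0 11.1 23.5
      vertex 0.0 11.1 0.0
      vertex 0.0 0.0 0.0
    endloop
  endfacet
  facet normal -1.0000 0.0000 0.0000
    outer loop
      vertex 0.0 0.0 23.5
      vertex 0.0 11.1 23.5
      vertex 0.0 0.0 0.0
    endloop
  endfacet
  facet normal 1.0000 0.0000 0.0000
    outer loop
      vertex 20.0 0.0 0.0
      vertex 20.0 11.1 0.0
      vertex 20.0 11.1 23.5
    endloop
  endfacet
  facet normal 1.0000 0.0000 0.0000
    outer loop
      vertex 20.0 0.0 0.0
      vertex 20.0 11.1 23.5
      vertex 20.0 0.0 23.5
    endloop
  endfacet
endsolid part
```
; perimeter-only toolpath
G21 ; units = mm
G90 ; absolute positioning
G28 ; home
; layer 1
G0 Z4.7
G0 X0.0 Y0.0
G1 X20.0 Y0.0
G1 X20.0 Y11.1
G1 X0.0 Y11.1
G1 X0.0 Y0.0
; layer 2
G0 Z9.4
G0 X0.0 Y0.0
G1 X20.0 Y0.0
G1 X20.0 Y11.1
G1 X0.0 Y11.1
G1 X0.0 Y0.0
; layer 3
G0 Z14.1
G0 X0.0 Y0.0
G1 X20.0 Y0.0
G1 X20.0 Y11.1
G1 X0.0 Y11.1
G1 X0.0 Y0.0
; layer 4
G0 Z18.8
G0 X0.0 Y0.0
G1 X20.0 Y0.0
G1 X20.0 Y11.1
G1 X0.0 Y11.1
G1 X0.0 Y0.0
; layer 5
G0 Z23.5
G0 X0.0 Y0.0
G1 X20.0 Y0.0
G1 X20.0 Y11.1
G1 X0.0 Y11.1
G1 X0.0 Y0.0
M2 ; end

The solid is a rectangular box, roughly 20 × 11.1 mm footprint and 23.5 mm tall. Slicing at Δz = 4.7 mm — 5 equal slices spanning the solid's height, so layer i sits at z = i·h/5 — gives 5 non-empty perimeters. Each is a 4-segment closed polygon; G0 lifts to the layer z and rapids to the start vertex, then G1 traces the edges.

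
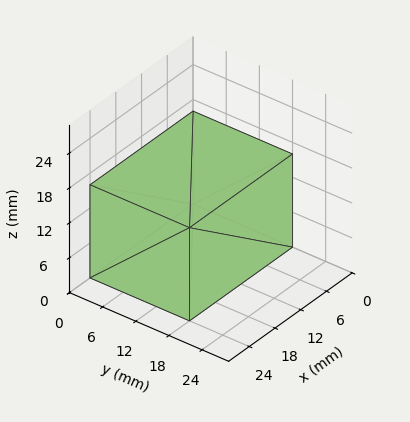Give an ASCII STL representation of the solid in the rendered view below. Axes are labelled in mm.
Reading the render: the shape is a rectangular box, roughly 24 × 18 mm footprint and 16 mm tall (dimensions read to the nearest mm from the axis ticks). For the STL, each face is triangulated and given an outward normal.

solid part
  facet normal 0.0000 0.0000 -1.0000
    outer loop
      vertex 24.00 18.00 0.00
      vertex 24.00 0.00 0.00
      vertex 0.00 0.00 0.00
    endloop
  endfacet
  facet normal 0.0000 0.0000 -1.0000
    outer loop
      vertex 0.00 18.00 0.00
      vertex 24.00 18.00 0.00
      vertex 0.00 0.00 0.00
    endloop
  endfacet
  facet normal 0.0000 0.0000 1.0000
    outer loop
      vertex 0.00 0.00 16.00
      vertex 24.00 0.00 16.00
      vertex 24.00 18.00 16.00
    endloop
  endfacet
  facet normal 0.0000 0.0000 1.0000
    outer loop
      vertex 0.00 0.00 16.00
      vertex 24.00 18.00 16.00
      vertex 0.00 18.00 16.00
    endloop
  endfacet
  facet normal 0.0000 -1.0000 0.0000
    outer loop
      vertex 0.00 0.00 0.00
      vertex 24.00 0.00 0.00
      vertex 24.00 0.00 16.00
    endloop
  endfacet
  facet normal 0.0000 -1.0000 0.0000
    outer loop
      vertex 0.00 0.00 0.00
      vertex 24.00 0.00 16.00
      vertex 0.00 0.00 16.00
    endloop
  endfacet
  facet normal 0.0000 1.0000 0.0000
    outer loop
      vertex 24.00 18.00 16.00
      vertex 24.00 18.00 0.00
      vertex 0.00 18.00 0.00
    endloop
  endfacet
  facet normal 0.0000 1.0000 0.0000
    outer loop
      vertex 0.00 18.00 16.00
      vertex 24.00 18.00 16.00
      vertex 0.00 18.00 0.00
    endloop
  endfacet
  facet normal -1.0000 0.0000 0.0000
    outer loop
      vertex 0.00 18.00 16.00
      vertex 0.00 18.00 0.00
      vertex 0.00 0.00 0.00
    endloop
  endfacet
  facet normal -1.0000 0.0000 0.0000
    outer loop
      vertex 0.00 0.00 16.00
      vertex 0.00 18.00 16.00
      vertex 0.00 0.00 0.00
    endloop
  endfacet
  facet normal 1.0000 0.0000 0.0000
    outer loop
      vertex 24.00 0.00 0.00
      vertex 24.00 18.00 0.00
      vertex 24.00 18.00 16.00
    endloop
  endfacet
  facet normal 1.0000 0.0000 0.0000
    outer loop
      vertex 24.00 0.00 0.00
      vertex 24.00 18.00 16.00
      vertex 24.00 0.00 16.00
    endloop
  endfacet
endsolid part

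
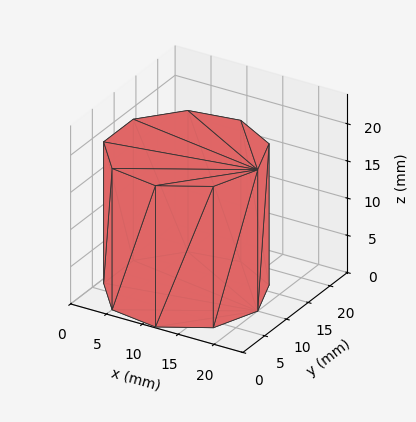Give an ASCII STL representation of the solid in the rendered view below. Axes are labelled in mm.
Reading the render: the shape is a regular 9-sided prism (a cylinder approximated with 9 flat sides), circumscribed radius ≈ 10 mm, height ≈ 19 mm (dimensions read to the nearest mm from the axis ticks). For the STL, each face is triangulated and given an outward normal.

solid part
  facet normal 0.0000 0.0000 -1.0000
    outer loop
      vertex 11.7 19.8 0.0
      vertex 17.7 16.4 0.0
      vertex 20.0 10.0 0.0
    endloop
  endfacet
  facet normal 0.0000 0.0000 -1.0000
    outer loop
      vertex 5.0 18.7 0.0
      vertex 11.7 19.8 0.0
      vertex 20.0 10.0 0.0
    endloop
  endfacet
  facet normal 0.0000 0.0000 -1.0000
    outer loop
      vertex 0.6 13.4 0.0
      vertex 5.0 18.7 0.0
      vertex 20.0 10.0 0.0
    endloop
  endfacet
  facet normal 0.0000 0.0000 -1.0000
    outer loop
      vertex 0.6 6.6 0.0
      vertex 0.6 13.4 0.0
      vertex 20.0 10.0 0.0
    endloop
  endfacet
  facet normal 0.0000 0.0000 -1.0000
    outer loop
      vertex 5.0 1.3 0.0
      vertex 0.6 6.6 0.0
      vertex 20.0 10.0 0.0
    endloop
  endfacet
  facet normal 0.0000 0.0000 -1.0000
    outer loop
      vertex 11.7 0.2 0.0
      vertex 5.0 1.3 0.0
      vertex 20.0 10.0 0.0
    endloop
  endfacet
  facet normal 0.0000 0.0000 -1.0000
    outer loop
      vertex 17.7 3.6 0.0
      vertex 11.7 0.2 0.0
      vertex 20.0 10.0 0.0
    endloop
  endfacet
  facet normal 0.0000 0.0000 1.0000
    outer loop
      vertex 20.0 10.0 19.0
      vertex 17.7 16.4 19.0
      vertex 11.7 19.8 19.0
    endloop
  endfacet
  facet normal 0.0000 0.0000 1.0000
    outer loop
      vertex 20.0 10.0 19.0
      vertex 11.7 19.8 19.0
      vertex 5.0 18.7 19.0
    endloop
  endfacet
  facet normal 0.0000 0.0000 1.0000
    outer loop
      vertex 20.0 10.0 19.0
      vertex 5.0 18.7 19.0
      vertex 0.6 13.4 19.0
    endloop
  endfacet
  facet normal 0.0000 0.0000 1.0000
    outer loop
      vertex 20.0 10.0 19.0
      vertex 0.6 13.4 19.0
      vertex 0.6 6.6 19.0
    endloop
  endfacet
  facet normal 0.0000 0.0000 1.0000
    outer loop
      vertex 20.0 10.0 19.0
      vertex 0.6 6.6 19.0
      vertex 5.0 1.3 19.0
    endloop
  endfacet
  facet normal 0.0000 0.0000 1.0000
    outer loop
      vertex 20.0 10.0 19.0
      vertex 5.0 1.3 19.0
      vertex 11.7 0.2 19.0
    endloop
  endfacet
  facet normal 0.0000 0.0000 1.0000
    outer loop
      vertex 20.0 10.0 19.0
      vertex 11.7 0.2 19.0
      vertex 17.7 3.6 19.0
    endloop
  endfacet
  facet normal 0.9411 0.3382 0.0000
    outer loop
      vertex 20.0 10.0 0.0
      vertex 17.7 16.4 0.0
      vertex 17.7 16.4 19.0
    endloop
  endfacet
  facet normal 0.9411 0.3382 0.0000
    outer loop
      vertex 20.0 10.0 0.0
      vertex 17.7 16.4 19.0
      vertex 20.0 10.0 19.0
    endloop
  endfacet
  facet normal 0.4930 0.8700 0.0000
    outer loop
      vertex 17.7 16.4 0.0
      vertex 11.7 19.8 0.0
      vertex 11.7 19.8 19.0
    endloop
  endfacet
  facet normal 0.4930 0.8700 0.0000
    outer loop
      vertex 17.7 16.4 0.0
      vertex 11.7 19.8 19.0
      vertex 17.7 16.4 19.0
    endloop
  endfacet
  facet normal -0.1620 0.9868 0.0000
    outer loop
      vertex 11.7 19.8 0.0
      vertex 5.0 18.7 0.0
      vertex 5.0 18.7 19.0
    endloop
  endfacet
  facet normal -0.1620 0.9868 0.0000
    outer loop
      vertex 11.7 19.8 0.0
      vertex 5.0 18.7 19.0
      vertex 11.7 19.8 19.0
    endloop
  endfacet
  facet normal -0.7694 0.6388 0.0000
    outer loop
      vertex 5.0 18.7 0.0
      vertex 0.6 13.4 0.0
      vertex 0.6 13.4 19.0
    endloop
  endfacet
  facet normal -0.7694 0.6388 0.0000
    outer loop
      vertex 5.0 18.7 0.0
      vertex 0.6 13.4 19.0
      vertex 5.0 18.7 19.0
    endloop
  endfacet
  facet normal -1.0000 0.0000 0.0000
    outer loop
      vertex 0.6 13.4 0.0
      vertex 0.6 6.6 0.0
      vertex 0.6 6.6 19.0
    endloop
  endfacet
  facet normal -1.0000 0.0000 0.0000
    outer loop
      vertex 0.6 13.4 0.0
      vertex 0.6 6.6 19.0
      vertex 0.6 13.4 19.0
    endloop
  endfacet
  facet normal -0.7694 -0.6388 0.0000
    outer loop
      vertex 0.6 6.6 0.0
      vertex 5.0 1.3 0.0
      vertex 5.0 1.3 19.0
    endloop
  endfacet
  facet normal -0.7694 -0.6388 0.0000
    outer loop
      vertex 0.6 6.6 0.0
      vertex 5.0 1.3 19.0
      vertex 0.6 6.6 19.0
    endloop
  endfacet
  facet normal -0.1620 -0.9868 0.0000
    outer loop
      vertex 5.0 1.3 0.0
      vertex 11.7 0.2 0.0
      vertex 11.7 0.2 19.0
    endloop
  endfacet
  facet normal -0.1620 -0.9868 0.0000
    outer loop
      vertex 5.0 1.3 0.0
      vertex 11.7 0.2 19.0
      vertex 5.0 1.3 19.0
    endloop
  endfacet
  facet normal 0.4930 -0.8700 0.0000
    outer loop
      vertex 11.7 0.2 0.0
      vertex 17.7 3.6 0.0
      vertex 17.7 3.6 19.0
    endloop
  endfacet
  facet normal 0.4930 -0.8700 0.0000
    outer loop
      vertex 11.7 0.2 0.0
      vertex 17.7 3.6 19.0
      vertex 11.7 0.2 19.0
    endloop
  endfacet
  facet normal 0.9411 -0.3382 0.0000
    outer loop
      vertex 17.7 3.6 0.0
      vertex 20.0 10.0 0.0
      vertex 20.0 10.0 19.0
    endloop
  endfacet
  facet normal 0.9411 -0.3382 0.0000
    outer loop
      vertex 17.7 3.6 0.0
      vertex 20.0 10.0 19.0
      vertex 17.7 3.6 19.0
    endloop
  endfacet
endsolid part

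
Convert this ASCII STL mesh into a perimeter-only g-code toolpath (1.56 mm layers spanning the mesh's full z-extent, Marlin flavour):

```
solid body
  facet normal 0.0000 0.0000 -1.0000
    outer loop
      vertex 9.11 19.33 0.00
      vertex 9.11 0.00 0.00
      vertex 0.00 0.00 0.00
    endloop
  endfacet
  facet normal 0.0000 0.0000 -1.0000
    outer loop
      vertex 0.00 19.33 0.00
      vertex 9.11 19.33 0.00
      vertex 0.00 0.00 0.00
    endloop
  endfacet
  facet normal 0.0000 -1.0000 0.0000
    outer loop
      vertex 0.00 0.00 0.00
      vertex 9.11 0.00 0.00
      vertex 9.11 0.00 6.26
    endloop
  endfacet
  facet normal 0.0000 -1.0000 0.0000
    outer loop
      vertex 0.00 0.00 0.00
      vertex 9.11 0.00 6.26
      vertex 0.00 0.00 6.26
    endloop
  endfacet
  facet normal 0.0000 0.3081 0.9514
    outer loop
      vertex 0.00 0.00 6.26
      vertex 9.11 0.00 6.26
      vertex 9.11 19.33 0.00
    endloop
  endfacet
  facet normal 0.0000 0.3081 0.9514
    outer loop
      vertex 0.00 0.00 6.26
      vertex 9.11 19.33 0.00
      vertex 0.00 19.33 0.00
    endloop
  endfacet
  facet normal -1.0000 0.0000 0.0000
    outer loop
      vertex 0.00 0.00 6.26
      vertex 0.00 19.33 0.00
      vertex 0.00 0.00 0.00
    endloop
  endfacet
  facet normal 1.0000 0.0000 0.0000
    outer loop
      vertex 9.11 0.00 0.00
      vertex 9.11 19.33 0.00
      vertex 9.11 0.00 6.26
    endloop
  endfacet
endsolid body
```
; perimeter-only toolpath
G21 ; units = mm
G90 ; absolute positioning
G28 ; home
; layer 1
G0 Z1.56
G0 X0.00 Y0.00
G1 X9.11 Y0.00
G1 X9.11 Y14.50
G1 X0.00 Y14.50
G1 X0.00 Y0.00
; layer 2
G0 Z3.13
G0 X0.00 Y0.00
G1 X9.11 Y0.00
G1 X9.11 Y9.66
G1 X0.00 Y9.66
G1 X0.00 Y0.00
; layer 3
G0 Z4.70
G0 X0.00 Y0.00
G1 X9.11 Y0.00
G1 X9.11 Y4.83
G1 X0.00 Y4.83
G1 X0.00 Y0.00
M2 ; end

The solid is a wedge (ramp): 9.11 × 19.3 mm base, rising to 6.26 mm along the y=0 edge and sloping linearly to z=0 at y=19.3. Slicing at Δz = 1.56 mm — 4 equal slices spanning the solid's height, so layer i sits at z = i·h/4 — gives 3 non-empty perimeters. Each is a 4-segment closed polygon; G0 lifts to the layer z and rapids to the start vertex, then G1 traces the edges. The cross-section shrinks linearly with z (the slice at the apex is degenerate and omitted).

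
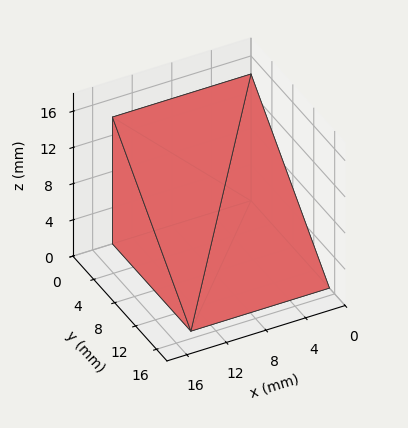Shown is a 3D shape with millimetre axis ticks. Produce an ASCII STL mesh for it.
Reading the render: the shape is a wedge (ramp): 14 × 15 mm base, rising to 14 mm along the y=0 edge and sloping linearly to z=0 at y=15 (dimensions read to the nearest mm from the axis ticks). For the STL, each face is triangulated and given an outward normal.

solid part
  facet normal 0.0000 0.0000 -1.0000
    outer loop
      vertex 14.000 15.000 0.000
      vertex 14.000 0.000 0.000
      vertex 0.000 0.000 0.000
    endloop
  endfacet
  facet normal 0.0000 0.0000 -1.0000
    outer loop
      vertex 0.000 15.000 0.000
      vertex 14.000 15.000 0.000
      vertex 0.000 0.000 0.000
    endloop
  endfacet
  facet normal 0.0000 -1.0000 0.0000
    outer loop
      vertex 0.000 0.000 0.000
      vertex 14.000 0.000 0.000
      vertex 14.000 0.000 14.000
    endloop
  endfacet
  facet normal 0.0000 -1.0000 0.0000
    outer loop
      vertex 0.000 0.000 0.000
      vertex 14.000 0.000 14.000
      vertex 0.000 0.000 14.000
    endloop
  endfacet
  facet normal 0.0000 0.6823 0.7311
    outer loop
      vertex 0.000 0.000 14.000
      vertex 14.000 0.000 14.000
      vertex 14.000 15.000 0.000
    endloop
  endfacet
  facet normal 0.0000 0.6823 0.7311
    outer loop
      vertex 0.000 0.000 14.000
      vertex 14.000 15.000 0.000
      vertex 0.000 15.000 0.000
    endloop
  endfacet
  facet normal -1.0000 0.0000 0.0000
    outer loop
      vertex 0.000 0.000 14.000
      vertex 0.000 15.000 0.000
      vertex 0.000 0.000 0.000
    endloop
  endfacet
  facet normal 1.0000 0.0000 0.0000
    outer loop
      vertex 14.000 0.000 0.000
      vertex 14.000 15.000 0.000
      vertex 14.000 0.000 14.000
    endloop
  endfacet
endsolid part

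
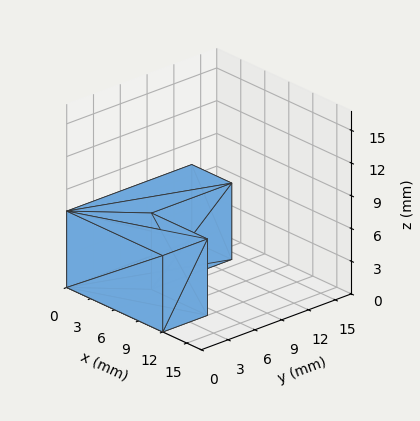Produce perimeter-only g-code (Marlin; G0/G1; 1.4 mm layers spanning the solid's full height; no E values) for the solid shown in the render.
Reading the render: the shape is an L-shaped prism: outer 12 × 14 mm, arm thicknesses ≈ 5 mm (horizontal) and 5 mm (vertical), extruded 7 mm in z (dimensions read to the nearest mm from the axis ticks). For the g-code, the solid's height is divided into equal slices at the stated Δz and each level perimeter traced with G1 moves after a G0 lift.

; perimeter-only toolpath
G21 ; units = mm
G90 ; absolute positioning
G28 ; home
; layer 1
G0 Z1.4
G0 X0.0 Y0.0
G1 X12.0 Y0.0
G1 X12.0 Y5.0
G1 X5.0 Y5.0
G1 X5.0 Y14.0
G1 X0.0 Y14.0
G1 X0.0 Y0.0
; layer 2
G0 Z2.8
G0 X0.0 Y0.0
G1 X12.0 Y0.0
G1 X12.0 Y5.0
G1 X5.0 Y5.0
G1 X5.0 Y14.0
G1 X0.0 Y14.0
G1 X0.0 Y0.0
; layer 3
G0 Z4.2
G0 X0.0 Y0.0
G1 X12.0 Y0.0
G1 X12.0 Y5.0
G1 X5.0 Y5.0
G1 X5.0 Y14.0
G1 X0.0 Y14.0
G1 X0.0 Y0.0
; layer 4
G0 Z5.6
G0 X0.0 Y0.0
G1 X12.0 Y0.0
G1 X12.0 Y5.0
G1 X5.0 Y5.0
G1 X5.0 Y14.0
G1 X0.0 Y14.0
G1 X0.0 Y0.0
; layer 5
G0 Z7.0
G0 X0.0 Y0.0
G1 X12.0 Y0.0
G1 X12.0 Y5.0
G1 X5.0 Y5.0
G1 X5.0 Y14.0
G1 X0.0 Y14.0
G1 X0.0 Y0.0
M2 ; end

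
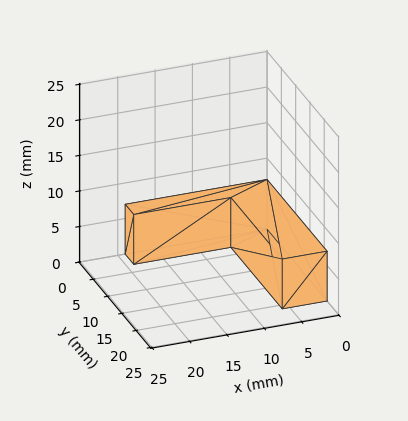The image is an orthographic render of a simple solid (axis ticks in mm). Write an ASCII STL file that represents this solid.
Reading the render: the shape is an L-shaped prism: outer 19 × 21 mm, arm thicknesses ≈ 3 mm (horizontal) and 6 mm (vertical), extruded 7 mm in z (dimensions read to the nearest mm from the axis ticks). For the STL, each face is triangulated and given an outward normal.

solid part
  facet normal 0.0000 0.0000 -1.0000
    outer loop
      vertex 19.00 3.00 0.00
      vertex 19.00 0.00 0.00
      vertex 0.00 0.00 0.00
    endloop
  endfacet
  facet normal 0.0000 0.0000 -1.0000
    outer loop
      vertex 6.00 3.00 0.00
      vertex 19.00 3.00 0.00
      vertex 0.00 0.00 0.00
    endloop
  endfacet
  facet normal 0.0000 0.0000 -1.0000
    outer loop
      vertex 6.00 21.00 0.00
      vertex 6.00 3.00 0.00
      vertex 0.00 0.00 0.00
    endloop
  endfacet
  facet normal 0.0000 0.0000 -1.0000
    outer loop
      vertex 0.00 21.00 0.00
      vertex 6.00 21.00 0.00
      vertex 0.00 0.00 0.00
    endloop
  endfacet
  facet normal 0.0000 0.0000 1.0000
    outer loop
      vertex 0.00 0.00 7.00
      vertex 19.00 0.00 7.00
      vertex 19.00 3.00 7.00
    endloop
  endfacet
  facet normal 0.0000 0.0000 1.0000
    outer loop
      vertex 0.00 0.00 7.00
      vertex 19.00 3.00 7.00
      vertex 6.00 3.00 7.00
    endloop
  endfacet
  facet normal 0.0000 0.0000 1.0000
    outer loop
      vertex 0.00 0.00 7.00
      vertex 6.00 3.00 7.00
      vertex 6.00 21.00 7.00
    endloop
  endfacet
  facet normal 0.0000 0.0000 1.0000
    outer loop
      vertex 0.00 0.00 7.00
      vertex 6.00 21.00 7.00
      vertex 0.00 21.00 7.00
    endloop
  endfacet
  facet normal 0.0000 -1.0000 0.0000
    outer loop
      vertex 0.00 0.00 0.00
      vertex 19.00 0.00 0.00
      vertex 19.00 0.00 7.00
    endloop
  endfacet
  facet normal 0.0000 -1.0000 0.0000
    outer loop
      vertex 0.00 0.00 0.00
      vertex 19.00 0.00 7.00
      vertex 0.00 0.00 7.00
    endloop
  endfacet
  facet normal 1.0000 0.0000 0.0000
    outer loop
      vertex 19.00 0.00 0.00
      vertex 19.00 3.00 0.00
      vertex 19.00 3.00 7.00
    endloop
  endfacet
  facet normal 1.0000 0.0000 0.0000
    outer loop
      vertex 19.00 0.00 0.00
      vertex 19.00 3.00 7.00
      vertex 19.00 0.00 7.00
    endloop
  endfacet
  facet normal 0.0000 1.0000 0.0000
    outer loop
      vertex 19.00 3.00 0.00
      vertex 6.00 3.00 0.00
      vertex 6.00 3.00 7.00
    endloop
  endfacet
  facet normal 0.0000 1.0000 0.0000
    outer loop
      vertex 19.00 3.00 0.00
      vertex 6.00 3.00 7.00
      vertex 19.00 3.00 7.00
    endloop
  endfacet
  facet normal 1.0000 0.0000 0.0000
    outer loop
      vertex 6.00 3.00 0.00
      vertex 6.00 21.00 0.00
      vertex 6.00 21.00 7.00
    endloop
  endfacet
  facet normal 1.0000 0.0000 0.0000
    outer loop
      vertex 6.00 3.00 0.00
      vertex 6.00 21.00 7.00
      vertex 6.00 3.00 7.00
    endloop
  endfacet
  facet normal 0.0000 1.0000 0.0000
    outer loop
      vertex 6.00 21.00 0.00
      vertex 0.00 21.00 0.00
      vertex 0.00 21.00 7.00
    endloop
  endfacet
  facet normal 0.0000 1.0000 0.0000
    outer loop
      vertex 6.00 21.00 0.00
      vertex 0.00 21.00 7.00
      vertex 6.00 21.00 7.00
    endloop
  endfacet
  facet normal -1.0000 0.0000 0.0000
    outer loop
      vertex 0.00 21.00 0.00
      vertex 0.00 0.00 0.00
      vertex 0.00 0.00 7.00
    endloop
  endfacet
  facet normal -1.0000 0.0000 0.0000
    outer loop
      vertex 0.00 21.00 0.00
      vertex 0.00 0.00 7.00
      vertex 0.00 21.00 7.00
    endloop
  endfacet
endsolid part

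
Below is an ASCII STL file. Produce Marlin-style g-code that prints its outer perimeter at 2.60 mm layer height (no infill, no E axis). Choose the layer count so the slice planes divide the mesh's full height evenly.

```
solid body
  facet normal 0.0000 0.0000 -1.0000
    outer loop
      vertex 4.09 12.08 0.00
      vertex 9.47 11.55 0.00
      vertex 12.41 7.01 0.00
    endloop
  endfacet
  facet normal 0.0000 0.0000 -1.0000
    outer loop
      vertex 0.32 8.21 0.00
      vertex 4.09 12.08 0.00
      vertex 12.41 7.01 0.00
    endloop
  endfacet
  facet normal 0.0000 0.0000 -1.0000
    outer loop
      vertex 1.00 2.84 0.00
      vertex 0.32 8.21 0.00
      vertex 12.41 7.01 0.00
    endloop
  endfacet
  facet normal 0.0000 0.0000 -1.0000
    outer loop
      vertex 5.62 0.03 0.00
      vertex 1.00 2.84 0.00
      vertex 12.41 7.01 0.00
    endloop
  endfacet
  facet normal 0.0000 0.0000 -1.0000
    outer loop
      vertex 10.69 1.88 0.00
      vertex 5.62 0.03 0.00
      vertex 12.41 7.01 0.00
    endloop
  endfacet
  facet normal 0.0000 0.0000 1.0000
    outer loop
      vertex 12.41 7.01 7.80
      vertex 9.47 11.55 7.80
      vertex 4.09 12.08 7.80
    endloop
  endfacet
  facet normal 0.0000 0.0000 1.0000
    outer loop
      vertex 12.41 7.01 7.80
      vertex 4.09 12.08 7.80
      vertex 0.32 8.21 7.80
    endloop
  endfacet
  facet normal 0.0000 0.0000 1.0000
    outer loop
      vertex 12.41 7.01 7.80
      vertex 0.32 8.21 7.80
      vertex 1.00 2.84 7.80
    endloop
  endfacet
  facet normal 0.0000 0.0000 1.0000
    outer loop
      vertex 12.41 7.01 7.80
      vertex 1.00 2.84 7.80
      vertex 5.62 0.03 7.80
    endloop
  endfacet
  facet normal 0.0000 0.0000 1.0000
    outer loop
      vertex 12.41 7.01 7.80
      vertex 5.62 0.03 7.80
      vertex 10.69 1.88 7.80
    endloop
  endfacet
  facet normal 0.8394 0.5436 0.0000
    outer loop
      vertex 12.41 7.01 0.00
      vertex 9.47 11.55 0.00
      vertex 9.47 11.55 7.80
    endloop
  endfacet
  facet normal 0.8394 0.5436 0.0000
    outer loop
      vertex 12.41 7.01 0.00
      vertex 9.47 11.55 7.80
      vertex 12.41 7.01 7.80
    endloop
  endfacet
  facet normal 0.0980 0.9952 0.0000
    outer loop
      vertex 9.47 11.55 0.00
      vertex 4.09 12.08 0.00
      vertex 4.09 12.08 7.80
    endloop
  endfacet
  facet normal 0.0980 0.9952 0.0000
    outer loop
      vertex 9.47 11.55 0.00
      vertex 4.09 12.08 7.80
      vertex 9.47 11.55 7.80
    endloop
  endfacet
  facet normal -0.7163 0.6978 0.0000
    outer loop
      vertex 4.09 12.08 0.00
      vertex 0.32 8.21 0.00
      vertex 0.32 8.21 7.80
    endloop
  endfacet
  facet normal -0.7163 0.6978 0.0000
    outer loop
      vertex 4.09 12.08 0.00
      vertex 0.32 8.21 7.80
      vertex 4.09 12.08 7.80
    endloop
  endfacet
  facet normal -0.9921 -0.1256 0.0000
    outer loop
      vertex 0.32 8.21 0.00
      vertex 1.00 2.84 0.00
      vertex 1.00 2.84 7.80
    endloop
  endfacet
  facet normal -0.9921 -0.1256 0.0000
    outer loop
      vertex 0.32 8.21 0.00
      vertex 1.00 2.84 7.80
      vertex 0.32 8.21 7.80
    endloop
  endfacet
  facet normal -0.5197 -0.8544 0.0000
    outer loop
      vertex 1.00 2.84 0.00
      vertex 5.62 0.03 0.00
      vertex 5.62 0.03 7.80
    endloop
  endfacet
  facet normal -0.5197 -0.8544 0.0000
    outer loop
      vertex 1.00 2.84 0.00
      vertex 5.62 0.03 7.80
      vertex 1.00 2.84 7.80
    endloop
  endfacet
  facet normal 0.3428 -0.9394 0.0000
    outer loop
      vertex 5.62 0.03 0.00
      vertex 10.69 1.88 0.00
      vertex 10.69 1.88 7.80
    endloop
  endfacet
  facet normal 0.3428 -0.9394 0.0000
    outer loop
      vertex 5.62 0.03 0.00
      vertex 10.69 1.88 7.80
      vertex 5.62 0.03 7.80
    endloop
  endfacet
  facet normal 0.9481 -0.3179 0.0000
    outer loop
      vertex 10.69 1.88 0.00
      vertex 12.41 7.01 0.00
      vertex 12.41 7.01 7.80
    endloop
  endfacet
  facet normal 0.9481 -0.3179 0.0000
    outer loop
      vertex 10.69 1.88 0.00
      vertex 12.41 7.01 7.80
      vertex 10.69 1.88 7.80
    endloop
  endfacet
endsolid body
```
; perimeter-only toolpath
G21 ; units = mm
G90 ; absolute positioning
G28 ; home
; layer 1
G0 Z2.60
G0 X12.41 Y7.01
G1 X9.47 Y11.55
G1 X4.09 Y12.08
G1 X0.32 Y8.21
G1 X1.00 Y2.84
G1 X5.62 Y0.03
G1 X10.69 Y1.88
G1 X12.41 Y7.01
; layer 2
G0 Z5.20
G0 X12.41 Y7.01
G1 X9.47 Y11.55
G1 X4.09 Y12.08
G1 X0.32 Y8.21
G1 X1.00 Y2.84
G1 X5.62 Y0.03
G1 X10.69 Y1.88
G1 X12.41 Y7.01
; layer 3
G0 Z7.80
G0 X12.41 Y7.01
G1 X9.47 Y11.55
G1 X4.09 Y12.08
G1 X0.32 Y8.21
G1 X1.00 Y2.84
G1 X5.62 Y0.03
G1 X10.69 Y1.88
G1 X12.41 Y7.01
M2 ; end

The solid is a regular 7-sided prism (a cylinder approximated with 7 flat sides), circumscribed radius ≈ 6.23 mm, height ≈ 7.8 mm. Slicing at Δz = 2.60 mm — 3 equal slices spanning the solid's height, so layer i sits at z = i·h/3 — gives 3 non-empty perimeters. Each is a 7-segment closed polygon; G0 lifts to the layer z and rapids to the start vertex, then G1 traces the edges.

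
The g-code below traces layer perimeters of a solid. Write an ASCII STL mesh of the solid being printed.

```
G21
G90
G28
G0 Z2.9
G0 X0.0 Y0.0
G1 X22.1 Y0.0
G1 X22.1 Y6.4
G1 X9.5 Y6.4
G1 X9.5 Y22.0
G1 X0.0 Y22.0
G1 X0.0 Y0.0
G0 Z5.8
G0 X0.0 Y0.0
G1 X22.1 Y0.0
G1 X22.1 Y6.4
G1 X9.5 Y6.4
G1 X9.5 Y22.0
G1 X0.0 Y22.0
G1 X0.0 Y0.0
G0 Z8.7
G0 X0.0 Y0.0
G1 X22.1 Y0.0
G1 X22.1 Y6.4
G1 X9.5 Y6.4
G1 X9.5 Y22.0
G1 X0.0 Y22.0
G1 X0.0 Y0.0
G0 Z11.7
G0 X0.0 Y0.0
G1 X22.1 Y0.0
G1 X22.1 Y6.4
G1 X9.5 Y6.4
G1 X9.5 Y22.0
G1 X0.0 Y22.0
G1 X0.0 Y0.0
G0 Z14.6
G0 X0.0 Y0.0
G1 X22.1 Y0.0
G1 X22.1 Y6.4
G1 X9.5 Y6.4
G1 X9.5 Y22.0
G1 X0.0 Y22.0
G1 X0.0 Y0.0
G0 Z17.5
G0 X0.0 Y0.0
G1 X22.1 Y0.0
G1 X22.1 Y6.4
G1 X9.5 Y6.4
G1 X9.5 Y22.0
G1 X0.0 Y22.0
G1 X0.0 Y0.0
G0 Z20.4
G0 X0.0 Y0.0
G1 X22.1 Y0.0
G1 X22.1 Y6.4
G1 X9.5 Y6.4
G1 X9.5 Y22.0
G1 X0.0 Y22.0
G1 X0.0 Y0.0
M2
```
solid part
  facet normal 0.0000 0.0000 -1.0000
    outer loop
      vertex 22.1 6.4 0.0
      vertex 22.1 0.0 0.0
      vertex 0.0 0.0 0.0
    endloop
  endfacet
  facet normal 0.0000 0.0000 -1.0000
    outer loop
      vertex 9.5 6.4 0.0
      vertex 22.1 6.4 0.0
      vertex 0.0 0.0 0.0
    endloop
  endfacet
  facet normal 0.0000 0.0000 -1.0000
    outer loop
      vertex 9.5 22.0 0.0
      vertex 9.5 6.4 0.0
      vertex 0.0 0.0 0.0
    endloop
  endfacet
  facet normal 0.0000 0.0000 -1.0000
    outer loop
      vertex 0.0 22.0 0.0
      vertex 9.5 22.0 0.0
      vertex 0.0 0.0 0.0
    endloop
  endfacet
  facet normal 0.0000 0.0000 1.0000
    outer loop
      vertex 0.0 0.0 20.4
      vertex 22.1 0.0 20.4
      vertex 22.1 6.4 20.4
    endloop
  endfacet
  facet normal 0.0000 0.0000 1.0000
    outer loop
      vertex 0.0 0.0 20.4
      vertex 22.1 6.4 20.4
      vertex 9.5 6.4 20.4
    endloop
  endfacet
  facet normal 0.0000 0.0000 1.0000
    outer loop
      vertex 0.0 0.0 20.4
      vertex 9.5 6.4 20.4
      vertex 9.5 22.0 20.4
    endloop
  endfacet
  facet normal 0.0000 0.0000 1.0000
    outer loop
      vertex 0.0 0.0 20.4
      vertex 9.5 22.0 20.4
      vertex 0.0 22.0 20.4
    endloop
  endfacet
  facet normal 0.0000 -1.0000 0.0000
    outer loop
      vertex 0.0 0.0 0.0
      vertex 22.1 0.0 0.0
      vertex 22.1 0.0 20.4
    endloop
  endfacet
  facet normal 0.0000 -1.0000 0.0000
    outer loop
      vertex 0.0 0.0 0.0
      vertex 22.1 0.0 20.4
      vertex 0.0 0.0 20.4
    endloop
  endfacet
  facet normal 1.0000 0.0000 0.0000
    outer loop
      vertex 22.1 0.0 0.0
      vertex 22.1 6.4 0.0
      vertex 22.1 6.4 20.4
    endloop
  endfacet
  facet normal 1.0000 0.0000 0.0000
    outer loop
      vertex 22.1 0.0 0.0
      vertex 22.1 6.4 20.4
      vertex 22.1 0.0 20.4
    endloop
  endfacet
  facet normal 0.0000 1.0000 0.0000
    outer loop
      vertex 22.1 6.4 0.0
      vertex 9.5 6.4 0.0
      vertex 9.5 6.4 20.4
    endloop
  endfacet
  facet normal 0.0000 1.0000 0.0000
    outer loop
      vertex 22.1 6.4 0.0
      vertex 9.5 6.4 20.4
      vertex 22.1 6.4 20.4
    endloop
  endfacet
  facet normal 1.0000 0.0000 0.0000
    outer loop
      vertex 9.5 6.4 0.0
      vertex 9.5 22.0 0.0
      vertex 9.5 22.0 20.4
    endloop
  endfacet
  facet normal 1.0000 0.0000 0.0000
    outer loop
      vertex 9.5 6.4 0.0
      vertex 9.5 22.0 20.4
      vertex 9.5 6.4 20.4
    endloop
  endfacet
  facet normal 0.0000 1.0000 0.0000
    outer loop
      vertex 9.5 22.0 0.0
      vertex 0.0 22.0 0.0
      vertex 0.0 22.0 20.4
    endloop
  endfacet
  facet normal 0.0000 1.0000 0.0000
    outer loop
      vertex 9.5 22.0 0.0
      vertex 0.0 22.0 20.4
      vertex 9.5 22.0 20.4
    endloop
  endfacet
  facet normal -1.0000 0.0000 0.0000
    outer loop
      vertex 0.0 22.0 0.0
      vertex 0.0 0.0 0.0
      vertex 0.0 0.0 20.4
    endloop
  endfacet
  facet normal -1.0000 0.0000 0.0000
    outer loop
      vertex 0.0 22.0 0.0
      vertex 0.0 0.0 20.4
      vertex 0.0 22.0 20.4
    endloop
  endfacet
endsolid part

The G0 Z moves step by Δz≈2.9 mm. Every layer's G1 loop is the same polygon, so the solid is a straight extrusion of it from z=0 to z≈20.4. Closing with flat bottom and top caps and triangulating gives 20 facets — an L-shaped prism: outer 22.1 × 22 mm, arm thicknesses ≈ 6.4 mm (horizontal) and 9.5 mm (vertical), extruded 20.4 mm in z.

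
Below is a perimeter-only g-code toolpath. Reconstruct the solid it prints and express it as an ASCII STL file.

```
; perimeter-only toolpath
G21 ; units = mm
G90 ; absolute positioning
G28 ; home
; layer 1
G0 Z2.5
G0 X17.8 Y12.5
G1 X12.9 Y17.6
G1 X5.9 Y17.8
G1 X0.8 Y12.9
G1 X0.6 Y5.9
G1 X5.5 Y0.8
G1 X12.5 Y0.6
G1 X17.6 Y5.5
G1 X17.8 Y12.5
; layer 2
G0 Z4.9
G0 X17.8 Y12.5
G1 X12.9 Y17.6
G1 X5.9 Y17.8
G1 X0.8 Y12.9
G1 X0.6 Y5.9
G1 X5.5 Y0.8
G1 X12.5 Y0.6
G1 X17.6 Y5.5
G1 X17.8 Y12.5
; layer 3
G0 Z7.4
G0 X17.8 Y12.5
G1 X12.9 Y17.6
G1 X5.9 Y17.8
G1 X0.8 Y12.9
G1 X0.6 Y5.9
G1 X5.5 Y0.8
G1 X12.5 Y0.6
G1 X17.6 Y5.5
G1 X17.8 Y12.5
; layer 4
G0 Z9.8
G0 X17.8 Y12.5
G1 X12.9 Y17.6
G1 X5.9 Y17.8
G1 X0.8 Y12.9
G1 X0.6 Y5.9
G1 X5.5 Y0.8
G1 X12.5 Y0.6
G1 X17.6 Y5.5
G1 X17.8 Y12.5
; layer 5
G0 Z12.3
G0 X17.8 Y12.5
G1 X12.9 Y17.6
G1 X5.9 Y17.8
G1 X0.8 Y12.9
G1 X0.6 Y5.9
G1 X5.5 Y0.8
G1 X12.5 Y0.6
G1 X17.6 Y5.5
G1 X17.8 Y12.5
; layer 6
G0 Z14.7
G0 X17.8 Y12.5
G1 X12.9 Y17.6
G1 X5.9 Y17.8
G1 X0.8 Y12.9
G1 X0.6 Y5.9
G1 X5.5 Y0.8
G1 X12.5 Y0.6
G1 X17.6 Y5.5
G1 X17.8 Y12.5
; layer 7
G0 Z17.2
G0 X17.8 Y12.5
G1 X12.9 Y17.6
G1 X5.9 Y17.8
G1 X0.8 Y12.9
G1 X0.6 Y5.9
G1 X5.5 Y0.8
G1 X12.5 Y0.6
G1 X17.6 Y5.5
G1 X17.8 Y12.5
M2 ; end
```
solid part
  facet normal 0.0000 0.0000 -1.0000
    outer loop
      vertex 5.9 17.8 0.0
      vertex 12.9 17.6 0.0
      vertex 17.8 12.5 0.0
    endloop
  endfacet
  facet normal 0.0000 0.0000 -1.0000
    outer loop
      vertex 0.8 12.9 0.0
      vertex 5.9 17.8 0.0
      vertex 17.8 12.5 0.0
    endloop
  endfacet
  facet normal 0.0000 0.0000 -1.0000
    outer loop
      vertex 0.6 5.9 0.0
      vertex 0.8 12.9 0.0
      vertex 17.8 12.5 0.0
    endloop
  endfacet
  facet normal 0.0000 0.0000 -1.0000
    outer loop
      vertex 5.5 0.8 0.0
      vertex 0.6 5.9 0.0
      vertex 17.8 12.5 0.0
    endloop
  endfacet
  facet normal 0.0000 0.0000 -1.0000
    outer loop
      vertex 12.5 0.6 0.0
      vertex 5.5 0.8 0.0
      vertex 17.8 12.5 0.0
    endloop
  endfacet
  facet normal 0.0000 0.0000 -1.0000
    outer loop
      vertex 17.6 5.5 0.0
      vertex 12.5 0.6 0.0
      vertex 17.8 12.5 0.0
    endloop
  endfacet
  facet normal 0.0000 0.0000 1.0000
    outer loop
      vertex 17.8 12.5 17.2
      vertex 12.9 17.6 17.2
      vertex 5.9 17.8 17.2
    endloop
  endfacet
  facet normal 0.0000 0.0000 1.0000
    outer loop
      vertex 17.8 12.5 17.2
      vertex 5.9 17.8 17.2
      vertex 0.8 12.9 17.2
    endloop
  endfacet
  facet normal 0.0000 0.0000 1.0000
    outer loop
      vertex 17.8 12.5 17.2
      vertex 0.8 12.9 17.2
      vertex 0.6 5.9 17.2
    endloop
  endfacet
  facet normal 0.0000 0.0000 1.0000
    outer loop
      vertex 17.8 12.5 17.2
      vertex 0.6 5.9 17.2
      vertex 5.5 0.8 17.2
    endloop
  endfacet
  facet normal 0.0000 0.0000 1.0000
    outer loop
      vertex 17.8 12.5 17.2
      vertex 5.5 0.8 17.2
      vertex 12.5 0.6 17.2
    endloop
  endfacet
  facet normal 0.0000 0.0000 1.0000
    outer loop
      vertex 17.8 12.5 17.2
      vertex 12.5 0.6 17.2
      vertex 17.6 5.5 17.2
    endloop
  endfacet
  facet normal 0.7211 0.6928 0.0000
    outer loop
      vertex 17.8 12.5 0.0
      vertex 12.9 17.6 0.0
      vertex 12.9 17.6 17.2
    endloop
  endfacet
  facet normal 0.7211 0.6928 0.0000
    outer loop
      vertex 17.8 12.5 0.0
      vertex 12.9 17.6 17.2
      vertex 17.8 12.5 17.2
    endloop
  endfacet
  facet normal 0.0286 0.9996 0.0000
    outer loop
      vertex 12.9 17.6 0.0
      vertex 5.9 17.8 0.0
      vertex 5.9 17.8 17.2
    endloop
  endfacet
  facet normal 0.0286 0.9996 0.0000
    outer loop
      vertex 12.9 17.6 0.0
      vertex 5.9 17.8 17.2
      vertex 12.9 17.6 17.2
    endloop
  endfacet
  facet normal -0.6928 0.7211 0.0000
    outer loop
      vertex 5.9 17.8 0.0
      vertex 0.8 12.9 0.0
      vertex 0.8 12.9 17.2
    endloop
  endfacet
  facet normal -0.6928 0.7211 0.0000
    outer loop
      vertex 5.9 17.8 0.0
      vertex 0.8 12.9 17.2
      vertex 5.9 17.8 17.2
    endloop
  endfacet
  facet normal -0.9996 0.0286 0.0000
    outer loop
      vertex 0.8 12.9 0.0
      vertex 0.6 5.9 0.0
      vertex 0.6 5.9 17.2
    endloop
  endfacet
  facet normal -0.9996 0.0286 0.0000
    outer loop
      vertex 0.8 12.9 0.0
      vertex 0.6 5.9 17.2
      vertex 0.8 12.9 17.2
    endloop
  endfacet
  facet normal -0.7211 -0.6928 0.0000
    outer loop
      vertex 0.6 5.9 0.0
      vertex 5.5 0.8 0.0
      vertex 5.5 0.8 17.2
    endloop
  endfacet
  facet normal -0.7211 -0.6928 0.0000
    outer loop
      vertex 0.6 5.9 0.0
      vertex 5.5 0.8 17.2
      vertex 0.6 5.9 17.2
    endloop
  endfacet
  facet normal -0.0286 -0.9996 0.0000
    outer loop
      vertex 5.5 0.8 0.0
      vertex 12.5 0.6 0.0
      vertex 12.5 0.6 17.2
    endloop
  endfacet
  facet normal -0.0286 -0.9996 0.0000
    outer loop
      vertex 5.5 0.8 0.0
      vertex 12.5 0.6 17.2
      vertex 5.5 0.8 17.2
    endloop
  endfacet
  facet normal 0.6928 -0.7211 0.0000
    outer loop
      vertex 12.5 0.6 0.0
      vertex 17.6 5.5 0.0
      vertex 17.6 5.5 17.2
    endloop
  endfacet
  facet normal 0.6928 -0.7211 0.0000
    outer loop
      vertex 12.5 0.6 0.0
      vertex 17.6 5.5 17.2
      vertex 12.5 0.6 17.2
    endloop
  endfacet
  facet normal 0.9996 -0.0286 0.0000
    outer loop
      vertex 17.6 5.5 0.0
      vertex 17.8 12.5 0.0
      vertex 17.8 12.5 17.2
    endloop
  endfacet
  facet normal 0.9996 -0.0286 0.0000
    outer loop
      vertex 17.6 5.5 0.0
      vertex 17.8 12.5 17.2
      vertex 17.6 5.5 17.2
    endloop
  endfacet
endsolid part

The G0 Z moves step by Δz≈2.5 mm. Every layer's G1 loop is the same polygon, so the solid is a straight extrusion of it from z=0 to z≈17.2. Closing with flat bottom and top caps and triangulating gives 28 facets — a regular 8-sided prism (a cylinder approximated with 8 flat sides), circumscribed radius ≈ 9.2 mm, height ≈ 17.2 mm.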